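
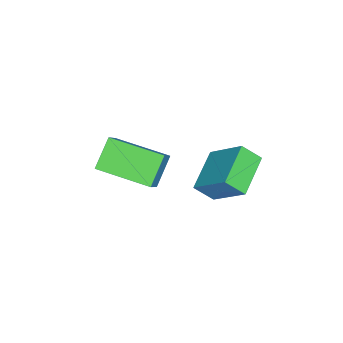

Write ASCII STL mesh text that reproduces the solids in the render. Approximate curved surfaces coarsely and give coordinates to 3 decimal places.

solid 
facet normal -0.953 0.000 0.302
outer loop
vertex 0.945 1.788 -0.946
vertex 1.327 3.014 0.258
vertex 0.758 2.426 -1.537
endloop
endfacet
facet normal -0.217 -0.697 -0.684
outer loop
vertex 2.273 2.426 -2.018
vertex 0.945 1.788 -0.946
vertex 0.758 2.426 -1.537
endloop
endfacet
facet normal -0.953 -0.000 0.302
outer loop
vertex 0.758 2.426 -1.537
vertex 1.327 3.014 0.258
vertex 1.139 3.652 -0.334
endloop
endfacet
facet normal -0.211 0.717 -0.664
outer loop
vertex 1.139 3.652 -0.334
vertex 2.273 2.426 -2.018
vertex 0.758 2.426 -1.537
endloop
endfacet
facet normal 0.211 -0.718 0.664
outer loop
vertex 0.945 1.788 -0.946
vertex 2.842 3.014 -0.223
vertex 1.327 3.014 0.258
endloop
endfacet
facet normal -0.216 -0.698 -0.683
outer loop
vertex 2.461 1.788 -1.426
vertex 0.945 1.788 -0.946
vertex 2.273 2.426 -2.018
endloop
endfacet
facet normal 0.210 -0.717 0.664
outer loop
vertex 2.461 1.788 -1.426
vertex 2.842 3.014 -0.223
vertex 0.945 1.788 -0.946
endloop
endfacet
facet normal 0.217 0.698 0.683
outer loop
vertex 1.327 3.014 0.258
vertex 2.842 3.014 -0.223
vertex 1.139 3.652 -0.334
endloop
endfacet
facet normal -0.210 0.718 -0.664
outer loop
vertex 2.655 3.652 -0.814
vertex 2.273 2.426 -2.018
vertex 1.139 3.652 -0.334
endloop
endfacet
facet normal 0.216 0.697 0.684
outer loop
vertex 1.139 3.652 -0.334
vertex 2.842 3.014 -0.223
vertex 2.655 3.652 -0.814
endloop
endfacet
facet normal 0.953 0.000 -0.303
outer loop
vertex 2.655 3.652 -0.814
vertex 2.461 1.788 -1.426
vertex 2.273 2.426 -2.018
endloop
endfacet
facet normal 0.953 -0.000 -0.302
outer loop
vertex 2.842 3.014 -0.223
vertex 2.461 1.788 -1.426
vertex 2.655 3.652 -0.814
endloop
endfacet
facet normal -0.677 -0.101 -0.729
outer loop
vertex 0.644 -1.781 -1.845
vertex 0.621 0.222 -2.101
vertex 1.601 -1.882 -2.72
endloop
endfacet
facet normal 0.012 -0.992 0.127
outer loop
vertex 2.399 -1.762 -1.859
vertex 0.644 -1.781 -1.845
vertex 1.601 -1.882 -2.72
endloop
endfacet
facet normal -0.677 -0.101 -0.729
outer loop
vertex 1.601 -1.882 -2.72
vertex 0.621 0.222 -2.101
vertex 1.577 0.122 -2.975
endloop
endfacet
facet normal 0.737 -0.077 -0.672
outer loop
vertex 1.577 0.122 -2.975
vertex 2.399 -1.762 -1.859
vertex 1.601 -1.882 -2.72
endloop
endfacet
facet normal -0.737 0.077 0.672
outer loop
vertex 0.644 -1.781 -1.845
vertex 1.419 0.342 -1.24
vertex 0.621 0.222 -2.101
endloop
endfacet
facet normal 0.012 -0.992 0.126
outer loop
vertex 1.443 -1.662 -0.985
vertex 0.644 -1.781 -1.845
vertex 2.399 -1.762 -1.859
endloop
endfacet
facet normal -0.736 0.077 0.673
outer loop
vertex 1.443 -1.662 -0.985
vertex 1.419 0.342 -1.24
vertex 0.644 -1.781 -1.845
endloop
endfacet
facet normal -0.012 0.992 -0.127
outer loop
vertex 0.621 0.222 -2.101
vertex 1.419 0.342 -1.24
vertex 1.577 0.122 -2.975
endloop
endfacet
facet normal 0.736 -0.078 -0.673
outer loop
vertex 2.376 0.241 -2.115
vertex 2.399 -1.762 -1.859
vertex 1.577 0.122 -2.975
endloop
endfacet
facet normal -0.011 0.992 -0.127
outer loop
vertex 1.577 0.122 -2.975
vertex 1.419 0.342 -1.24
vertex 2.376 0.241 -2.115
endloop
endfacet
facet normal 0.677 0.101 0.729
outer loop
vertex 2.376 0.241 -2.115
vertex 1.443 -1.662 -0.985
vertex 2.399 -1.762 -1.859
endloop
endfacet
facet normal 0.677 0.101 0.729
outer loop
vertex 1.419 0.342 -1.24
vertex 1.443 -1.662 -0.985
vertex 2.376 0.241 -2.115
endloop
endfacet

endsolid


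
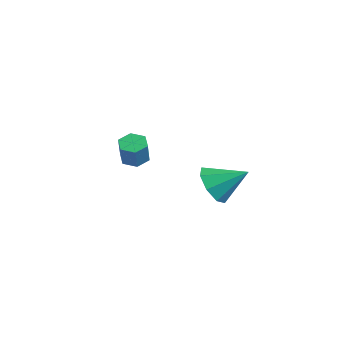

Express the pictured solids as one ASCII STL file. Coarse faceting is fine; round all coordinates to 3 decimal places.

solid 
facet normal -0.556 -0.650 -0.518
outer loop
vertex 4.062 1.014 0.354
vertex 3.422 1.737 0.133
vertex 4.241 1.373 -0.289
endloop
endfacet
facet normal 0.968 -0.196 0.160
outer loop
vertex 4.062 1.014 0.354
vertex 4.241 1.373 -0.289
vertex 4.318 2.783 0.967
endloop
endfacet
facet normal -0.556 -0.650 -0.519
outer loop
vertex 4.241 1.373 -0.289
vertex 3.422 1.737 0.133
vertex 3.941 1.946 -0.685
endloop
endfacet
facet normal 0.910 0.247 -0.333
outer loop
vertex 4.241 1.373 -0.289
vertex 3.941 1.946 -0.685
vertex 4.318 2.783 0.967
endloop
endfacet
facet normal -0.556 -0.649 -0.519
outer loop
vertex 3.941 1.946 -0.685
vertex 3.422 1.737 0.133
vertex 3.337 2.396 -0.601
endloop
endfacet
facet normal 0.480 0.734 -0.481
outer loop
vertex 3.941 1.946 -0.685
vertex 3.337 2.396 -0.601
vertex 4.318 2.783 0.967
endloop
endfacet
facet normal -0.556 -0.650 -0.519
outer loop
vertex 3.337 2.396 -0.601
vertex 3.422 1.737 0.133
vertex 2.783 2.46 -0.088
endloop
endfacet
facet normal -0.070 0.978 -0.198
outer loop
vertex 3.337 2.396 -0.601
vertex 2.783 2.46 -0.088
vertex 4.318 2.783 0.967
endloop
endfacet
facet normal -0.556 -0.650 -0.518
outer loop
vertex 2.783 2.46 -0.088
vertex 3.422 1.737 0.133
vertex 2.604 2.101 0.554
endloop
endfacet
facet normal -0.418 0.838 0.352
outer loop
vertex 2.783 2.46 -0.088
vertex 2.604 2.101 0.554
vertex 4.318 2.783 0.967
endloop
endfacet
facet normal -0.556 -0.650 -0.519
outer loop
vertex 2.604 2.101 0.554
vertex 3.422 1.737 0.133
vertex 2.904 1.528 0.95
endloop
endfacet
facet normal -0.361 0.395 0.845
outer loop
vertex 2.604 2.101 0.554
vertex 2.904 1.528 0.95
vertex 4.318 2.783 0.967
endloop
endfacet
facet normal -0.556 -0.650 -0.519
outer loop
vertex 2.904 1.528 0.95
vertex 3.422 1.737 0.133
vertex 3.508 1.078 0.867
endloop
endfacet
facet normal 0.069 -0.091 0.993
outer loop
vertex 2.904 1.528 0.95
vertex 3.508 1.078 0.867
vertex 4.318 2.783 0.967
endloop
endfacet
facet normal -0.555 -0.650 -0.519
outer loop
vertex 3.508 1.078 0.867
vertex 3.422 1.737 0.133
vertex 4.062 1.014 0.354
endloop
endfacet
facet normal 0.619 -0.336 0.710
outer loop
vertex 3.508 1.078 0.867
vertex 4.062 1.014 0.354
vertex 4.318 2.783 0.967
endloop
endfacet
facet normal -0.365 0.282 -0.887
outer loop
vertex -1.308 1.114 -0.631
vertex -1.852 1.322 -0.341
vertex -1.35 1.727 -0.419
endloop
endfacet
facet normal 0.929 0.176 -0.325
outer loop
vertex -1.308 1.114 -0.631
vertex -1.35 1.727 -0.419
vertex -0.864 0.77 0.452
endloop
endfacet
facet normal 0.929 0.176 -0.325
outer loop
vertex -0.864 0.77 0.452
vertex -1.35 1.727 -0.419
vertex -0.906 1.383 0.664
endloop
endfacet
facet normal 0.364 -0.282 0.888
outer loop
vertex -0.864 0.77 0.452
vertex -0.906 1.383 0.664
vertex -1.408 0.978 0.741
endloop
endfacet
facet normal -0.365 0.282 -0.887
outer loop
vertex -1.35 1.727 -0.419
vertex -1.852 1.322 -0.341
vertex -1.894 1.935 -0.129
endloop
endfacet
facet normal 0.409 0.904 0.119
outer loop
vertex -1.35 1.727 -0.419
vertex -1.894 1.935 -0.129
vertex -0.906 1.383 0.664
endloop
endfacet
facet normal 0.410 0.904 0.119
outer loop
vertex -0.906 1.383 0.664
vertex -1.894 1.935 -0.129
vertex -1.449 1.591 0.953
endloop
endfacet
facet normal 0.364 -0.283 0.887
outer loop
vertex -0.906 1.383 0.664
vertex -1.449 1.591 0.953
vertex -1.408 0.978 0.741
endloop
endfacet
facet normal -0.364 0.282 -0.888
outer loop
vertex -1.894 1.935 -0.129
vertex -1.852 1.322 -0.341
vertex -2.396 1.53 -0.052
endloop
endfacet
facet normal -0.520 0.729 0.446
outer loop
vertex -1.894 1.935 -0.129
vertex -2.396 1.53 -0.052
vertex -1.449 1.591 0.953
endloop
endfacet
facet normal -0.519 0.730 0.445
outer loop
vertex -1.449 1.591 0.953
vertex -2.396 1.53 -0.052
vertex -1.952 1.186 1.031
endloop
endfacet
facet normal 0.365 -0.282 0.887
outer loop
vertex -1.449 1.591 0.953
vertex -1.952 1.186 1.031
vertex -1.408 0.978 0.741
endloop
endfacet
facet normal -0.364 0.282 -0.888
outer loop
vertex -2.396 1.53 -0.052
vertex -1.852 1.322 -0.341
vertex -2.354 0.917 -0.264
endloop
endfacet
facet normal -0.929 -0.176 0.325
outer loop
vertex -2.396 1.53 -0.052
vertex -2.354 0.917 -0.264
vertex -1.952 1.186 1.031
endloop
endfacet
facet normal -0.929 -0.176 0.325
outer loop
vertex -1.952 1.186 1.031
vertex -2.354 0.917 -0.264
vertex -1.91 0.573 0.819
endloop
endfacet
facet normal 0.365 -0.282 0.887
outer loop
vertex -1.952 1.186 1.031
vertex -1.91 0.573 0.819
vertex -1.408 0.978 0.741
endloop
endfacet
facet normal -0.364 0.283 -0.887
outer loop
vertex -2.354 0.917 -0.264
vertex -1.852 1.322 -0.341
vertex -1.811 0.709 -0.553
endloop
endfacet
facet normal -0.410 -0.904 -0.119
outer loop
vertex -2.354 0.917 -0.264
vertex -1.811 0.709 -0.553
vertex -1.91 0.573 0.819
endloop
endfacet
facet normal -0.409 -0.905 -0.119
outer loop
vertex -1.91 0.573 0.819
vertex -1.811 0.709 -0.553
vertex -1.366 0.365 0.529
endloop
endfacet
facet normal 0.365 -0.282 0.887
outer loop
vertex -1.91 0.573 0.819
vertex -1.366 0.365 0.529
vertex -1.408 0.978 0.741
endloop
endfacet
facet normal -0.365 0.282 -0.887
outer loop
vertex -1.811 0.709 -0.553
vertex -1.852 1.322 -0.341
vertex -1.308 1.114 -0.631
endloop
endfacet
facet normal 0.519 -0.730 -0.445
outer loop
vertex -1.811 0.709 -0.553
vertex -1.308 1.114 -0.631
vertex -1.366 0.365 0.529
endloop
endfacet
facet normal 0.520 -0.729 -0.445
outer loop
vertex -1.366 0.365 0.529
vertex -1.308 1.114 -0.631
vertex -0.864 0.77 0.452
endloop
endfacet
facet normal 0.364 -0.282 0.888
outer loop
vertex -1.366 0.365 0.529
vertex -0.864 0.77 0.452
vertex -1.408 0.978 0.741
endloop
endfacet

endsolid


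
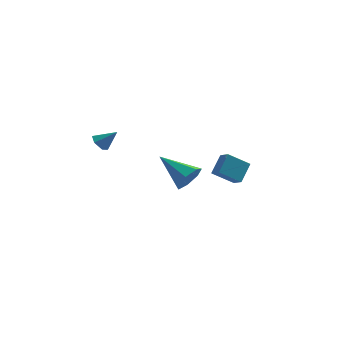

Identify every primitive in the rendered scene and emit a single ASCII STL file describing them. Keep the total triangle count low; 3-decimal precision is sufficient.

solid 
facet normal 0.663 -0.606 -0.439
outer loop
vertex 0.859 -4.195 1.915
vertex 0.186 -4.596 1.452
vertex 0.687 -3.876 1.214
endloop
endfacet
facet normal 0.431 0.857 0.284
outer loop
vertex 0.859 -4.195 1.915
vertex 0.687 -3.876 1.214
vertex -1.226 -3.304 2.388
endloop
endfacet
facet normal 0.663 -0.606 -0.438
outer loop
vertex 0.687 -3.876 1.214
vertex 0.186 -4.596 1.452
vertex 0.138 -4.099 0.692
endloop
endfacet
facet normal 0.020 0.911 -0.411
outer loop
vertex 0.687 -3.876 1.214
vertex 0.138 -4.099 0.692
vertex -1.226 -3.304 2.388
endloop
endfacet
facet normal 0.662 -0.607 -0.439
outer loop
vertex 0.138 -4.099 0.692
vertex 0.186 -4.596 1.452
vertex -0.376 -4.696 0.743
endloop
endfacet
facet normal -0.584 0.445 -0.679
outer loop
vertex 0.138 -4.099 0.692
vertex -0.376 -4.696 0.743
vertex -1.226 -3.304 2.388
endloop
endfacet
facet normal 0.663 -0.606 -0.440
outer loop
vertex -0.376 -4.696 0.743
vertex 0.186 -4.596 1.452
vertex -0.466 -5.219 1.328
endloop
endfacet
facet normal -0.929 -0.194 -0.316
outer loop
vertex -0.376 -4.696 0.743
vertex -0.466 -5.219 1.328
vertex -1.226 -3.304 2.388
endloop
endfacet
facet normal 0.663 -0.607 -0.438
outer loop
vertex -0.466 -5.219 1.328
vertex 0.186 -4.596 1.452
vertex -0.066 -5.272 2.007
endloop
endfacet
facet normal -0.752 -0.521 0.403
outer loop
vertex -0.466 -5.219 1.328
vertex -0.066 -5.272 2.007
vertex -1.226 -3.304 2.388
endloop
endfacet
facet normal 0.662 -0.607 -0.439
outer loop
vertex -0.066 -5.272 2.007
vertex 0.186 -4.596 1.452
vertex 0.524 -4.817 2.268
endloop
endfacet
facet normal -0.189 -0.293 0.937
outer loop
vertex -0.066 -5.272 2.007
vertex 0.524 -4.817 2.268
vertex -1.226 -3.304 2.388
endloop
endfacet
facet normal 0.663 -0.606 -0.439
outer loop
vertex 0.524 -4.817 2.268
vertex 0.186 -4.596 1.452
vertex 0.859 -4.195 1.915
endloop
endfacet
facet normal 0.338 0.320 0.885
outer loop
vertex 0.524 -4.817 2.268
vertex 0.859 -4.195 1.915
vertex -1.226 -3.304 2.388
endloop
endfacet
facet normal -0.827 0.005 0.562
outer loop
vertex 2.419 1.742 -2.141
vertex 3.017 2.644 -1.269
vertex 2.086 2.442 -2.637
endloop
endfacet
facet normal -0.430 -0.649 -0.628
outer loop
vertex 3.343 2.436 -3.491
vertex 2.419 1.742 -2.141
vertex 2.086 2.442 -2.637
endloop
endfacet
facet normal -0.827 0.004 0.562
outer loop
vertex 2.086 2.442 -2.637
vertex 3.017 2.644 -1.269
vertex 2.684 3.344 -1.764
endloop
endfacet
facet normal -0.362 0.761 -0.538
outer loop
vertex 2.684 3.344 -1.764
vertex 3.343 2.436 -3.491
vertex 2.086 2.442 -2.637
endloop
endfacet
facet normal 0.362 -0.761 0.539
outer loop
vertex 2.419 1.742 -2.141
vertex 4.274 2.638 -2.123
vertex 3.017 2.644 -1.269
endloop
endfacet
facet normal -0.430 -0.649 -0.628
outer loop
vertex 3.676 1.736 -2.996
vertex 2.419 1.742 -2.141
vertex 3.343 2.436 -3.491
endloop
endfacet
facet normal 0.362 -0.761 0.538
outer loop
vertex 3.676 1.736 -2.996
vertex 4.274 2.638 -2.123
vertex 2.419 1.742 -2.141
endloop
endfacet
facet normal 0.430 0.649 0.628
outer loop
vertex 3.017 2.644 -1.269
vertex 4.274 2.638 -2.123
vertex 2.684 3.344 -1.764
endloop
endfacet
facet normal -0.363 0.761 -0.538
outer loop
vertex 3.941 3.338 -2.619
vertex 3.343 2.436 -3.491
vertex 2.684 3.344 -1.764
endloop
endfacet
facet normal 0.430 0.649 0.628
outer loop
vertex 2.684 3.344 -1.764
vertex 4.274 2.638 -2.123
vertex 3.941 3.338 -2.619
endloop
endfacet
facet normal 0.827 -0.004 -0.562
outer loop
vertex 3.941 3.338 -2.619
vertex 3.676 1.736 -2.996
vertex 3.343 2.436 -3.491
endloop
endfacet
facet normal 0.827 -0.005 -0.562
outer loop
vertex 4.274 2.638 -2.123
vertex 3.676 1.736 -2.996
vertex 3.941 3.338 -2.619
endloop
endfacet
facet normal -0.739 0.061 -0.671
outer loop
vertex -3.836 -2.311 2.45
vertex -4.227 -2.163 2.894
vertex -3.922 -1.725 2.598
endloop
endfacet
facet normal 0.900 0.226 -0.374
outer loop
vertex -3.836 -2.311 2.45
vertex -3.922 -1.725 2.598
vertex -3.333 -2.237 3.706
endloop
endfacet
facet normal -0.739 0.061 -0.671
outer loop
vertex -3.922 -1.725 2.598
vertex -4.227 -2.163 2.894
vertex -4.313 -1.577 3.042
endloop
endfacet
facet normal 0.486 0.863 0.140
outer loop
vertex -3.922 -1.725 2.598
vertex -4.313 -1.577 3.042
vertex -3.333 -2.237 3.706
endloop
endfacet
facet normal -0.740 0.061 -0.670
outer loop
vertex -4.313 -1.577 3.042
vertex -4.227 -2.163 2.894
vertex -4.618 -2.015 3.339
endloop
endfacet
facet normal -0.118 0.612 0.782
outer loop
vertex -4.313 -1.577 3.042
vertex -4.618 -2.015 3.339
vertex -3.333 -2.237 3.706
endloop
endfacet
facet normal -0.739 0.062 -0.670
outer loop
vertex -4.618 -2.015 3.339
vertex -4.227 -2.163 2.894
vertex -4.532 -2.6 3.19
endloop
endfacet
facet normal -0.308 -0.277 0.910
outer loop
vertex -4.618 -2.015 3.339
vertex -4.532 -2.6 3.19
vertex -3.333 -2.237 3.706
endloop
endfacet
facet normal -0.739 0.061 -0.671
outer loop
vertex -4.532 -2.6 3.19
vertex -4.227 -2.163 2.894
vertex -4.141 -2.748 2.746
endloop
endfacet
facet normal 0.105 -0.912 0.397
outer loop
vertex -4.532 -2.6 3.19
vertex -4.141 -2.748 2.746
vertex -3.333 -2.237 3.706
endloop
endfacet
facet normal -0.739 0.061 -0.671
outer loop
vertex -4.141 -2.748 2.746
vertex -4.227 -2.163 2.894
vertex -3.836 -2.311 2.45
endloop
endfacet
facet normal 0.709 -0.661 -0.245
outer loop
vertex -4.141 -2.748 2.746
vertex -3.836 -2.311 2.45
vertex -3.333 -2.237 3.706
endloop
endfacet

endsolid


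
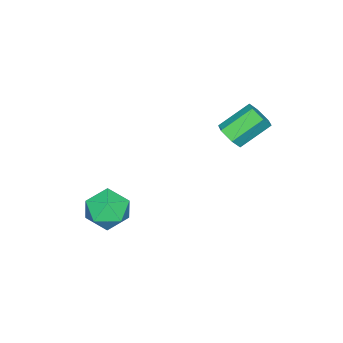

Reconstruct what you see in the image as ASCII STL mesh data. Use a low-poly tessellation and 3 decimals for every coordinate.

solid 
facet normal -0.798 0.602 -0.014
outer loop
vertex -0.417 -3.02 -3.484
vertex -1.06 -3.857 -2.831
vertex -0.408 -2.979 -2.244
endloop
endfacet
facet normal -0.194 0.981 -0.031
outer loop
vertex -0.417 -3.02 -3.484
vertex -0.408 -2.979 -2.244
vertex 0.641 -2.792 -2.878
endloop
endfacet
facet normal 0.179 0.777 -0.604
outer loop
vertex -0.417 -3.02 -3.484
vertex 0.641 -2.792 -2.878
vertex 0.639 -3.554 -3.858
endloop
endfacet
facet normal -0.196 0.272 -0.942
outer loop
vertex -0.417 -3.02 -3.484
vertex 0.639 -3.554 -3.858
vertex -0.413 -4.212 -3.829
endloop
endfacet
facet normal -0.800 0.164 -0.577
outer loop
vertex -0.417 -3.02 -3.484
vertex -0.413 -4.212 -3.829
vertex -1.06 -3.857 -2.831
endloop
endfacet
facet normal 0.187 0.814 0.550
outer loop
vertex 0.641 -2.792 -2.878
vertex -0.408 -2.979 -2.244
vertex 0.653 -3.488 -1.851
endloop
endfacet
facet normal -0.792 0.202 0.577
outer loop
vertex -0.408 -2.979 -2.244
vertex -1.06 -3.857 -2.831
vertex -0.399 -4.146 -1.822
endloop
endfacet
facet normal -0.794 -0.507 -0.334
outer loop
vertex -1.06 -3.857 -2.831
vertex -0.413 -4.212 -3.829
vertex -0.401 -4.908 -2.802
endloop
endfacet
facet normal 0.183 -0.333 -0.925
outer loop
vertex -0.413 -4.212 -3.829
vertex 0.639 -3.554 -3.858
vertex 0.648 -4.721 -3.436
endloop
endfacet
facet normal 0.789 0.484 -0.378
outer loop
vertex 0.639 -3.554 -3.858
vertex 0.641 -2.792 -2.878
vertex 1.3 -3.843 -2.849
endloop
endfacet
facet normal 0.196 -0.272 0.942
outer loop
vertex 0.657 -4.68 -2.196
vertex 0.653 -3.488 -1.851
vertex -0.399 -4.146 -1.822
endloop
endfacet
facet normal -0.179 -0.777 0.604
outer loop
vertex 0.657 -4.68 -2.196
vertex -0.399 -4.146 -1.822
vertex -0.401 -4.908 -2.802
endloop
endfacet
facet normal 0.194 -0.981 0.031
outer loop
vertex 0.657 -4.68 -2.196
vertex -0.401 -4.908 -2.802
vertex 0.648 -4.721 -3.436
endloop
endfacet
facet normal 0.798 -0.602 0.014
outer loop
vertex 0.657 -4.68 -2.196
vertex 0.648 -4.721 -3.436
vertex 1.3 -3.843 -2.849
endloop
endfacet
facet normal 0.800 -0.164 0.577
outer loop
vertex 0.657 -4.68 -2.196
vertex 1.3 -3.843 -2.849
vertex 0.653 -3.488 -1.851
endloop
endfacet
facet normal -0.183 0.333 0.925
outer loop
vertex -0.399 -4.146 -1.822
vertex 0.653 -3.488 -1.851
vertex -0.408 -2.979 -2.244
endloop
endfacet
facet normal -0.789 -0.484 0.378
outer loop
vertex -0.401 -4.908 -2.802
vertex -0.399 -4.146 -1.822
vertex -1.06 -3.857 -2.831
endloop
endfacet
facet normal -0.187 -0.814 -0.550
outer loop
vertex 0.648 -4.721 -3.436
vertex -0.401 -4.908 -2.802
vertex -0.413 -4.212 -3.829
endloop
endfacet
facet normal 0.792 -0.202 -0.577
outer loop
vertex 1.3 -3.843 -2.849
vertex 0.648 -4.721 -3.436
vertex 0.639 -3.554 -3.858
endloop
endfacet
facet normal 0.794 0.507 0.334
outer loop
vertex 0.653 -3.488 -1.851
vertex 1.3 -3.843 -2.849
vertex 0.641 -2.792 -2.878
endloop
endfacet
facet normal 0.610 -0.516 -0.601
outer loop
vertex -2.529 0.573 2.642
vertex -2.969 0.768 2.028
vertex -2.374 1.224 2.241
endloop
endfacet
facet normal 0.767 0.194 0.612
outer loop
vertex -2.529 0.573 2.642
vertex -2.374 1.224 2.241
vertex -3.671 1.537 3.766
endloop
endfacet
facet normal 0.767 0.193 0.612
outer loop
vertex -3.671 1.537 3.766
vertex -2.374 1.224 2.241
vertex -3.515 2.188 3.366
endloop
endfacet
facet normal -0.610 0.516 0.601
outer loop
vertex -3.671 1.537 3.766
vertex -3.515 2.188 3.366
vertex -4.111 1.732 3.152
endloop
endfacet
facet normal 0.610 -0.515 -0.602
outer loop
vertex -2.374 1.224 2.241
vertex -2.969 0.768 2.028
vertex -2.814 1.419 1.628
endloop
endfacet
facet normal 0.556 0.820 -0.138
outer loop
vertex -2.374 1.224 2.241
vertex -2.814 1.419 1.628
vertex -3.515 2.188 3.366
endloop
endfacet
facet normal 0.556 0.819 -0.138
outer loop
vertex -3.515 2.188 3.366
vertex -2.814 1.419 1.628
vertex -3.955 2.383 2.752
endloop
endfacet
facet normal -0.610 0.516 0.601
outer loop
vertex -3.515 2.188 3.366
vertex -3.955 2.383 2.752
vertex -4.111 1.732 3.152
endloop
endfacet
facet normal 0.611 -0.515 -0.601
outer loop
vertex -2.814 1.419 1.628
vertex -2.969 0.768 2.028
vertex -3.409 0.963 1.414
endloop
endfacet
facet normal -0.210 0.626 -0.751
outer loop
vertex -2.814 1.419 1.628
vertex -3.409 0.963 1.414
vertex -3.955 2.383 2.752
endloop
endfacet
facet normal -0.210 0.627 -0.751
outer loop
vertex -3.955 2.383 2.752
vertex -3.409 0.963 1.414
vertex -4.551 1.927 2.538
endloop
endfacet
facet normal -0.610 0.516 0.601
outer loop
vertex -3.955 2.383 2.752
vertex -4.551 1.927 2.538
vertex -4.111 1.732 3.152
endloop
endfacet
facet normal 0.610 -0.516 -0.601
outer loop
vertex -3.409 0.963 1.414
vertex -2.969 0.768 2.028
vertex -3.565 0.312 1.814
endloop
endfacet
facet normal -0.766 -0.193 -0.613
outer loop
vertex -3.409 0.963 1.414
vertex -3.565 0.312 1.814
vertex -4.551 1.927 2.538
endloop
endfacet
facet normal -0.767 -0.194 -0.612
outer loop
vertex -4.551 1.927 2.538
vertex -3.565 0.312 1.814
vertex -4.706 1.276 2.939
endloop
endfacet
facet normal -0.610 0.516 0.601
outer loop
vertex -4.551 1.927 2.538
vertex -4.706 1.276 2.939
vertex -4.111 1.732 3.152
endloop
endfacet
facet normal 0.610 -0.516 -0.601
outer loop
vertex -3.565 0.312 1.814
vertex -2.969 0.768 2.028
vertex -3.125 0.117 2.428
endloop
endfacet
facet normal -0.556 -0.820 0.138
outer loop
vertex -3.565 0.312 1.814
vertex -3.125 0.117 2.428
vertex -4.706 1.276 2.939
endloop
endfacet
facet normal -0.556 -0.820 0.138
outer loop
vertex -4.706 1.276 2.939
vertex -3.125 0.117 2.428
vertex -4.266 1.081 3.552
endloop
endfacet
facet normal -0.610 0.515 0.602
outer loop
vertex -4.706 1.276 2.939
vertex -4.266 1.081 3.552
vertex -4.111 1.732 3.152
endloop
endfacet
facet normal 0.610 -0.516 -0.601
outer loop
vertex -3.125 0.117 2.428
vertex -2.969 0.768 2.028
vertex -2.529 0.573 2.642
endloop
endfacet
facet normal 0.210 -0.627 0.751
outer loop
vertex -3.125 0.117 2.428
vertex -2.529 0.573 2.642
vertex -4.266 1.081 3.552
endloop
endfacet
facet normal 0.210 -0.626 0.751
outer loop
vertex -4.266 1.081 3.552
vertex -2.529 0.573 2.642
vertex -3.671 1.537 3.766
endloop
endfacet
facet normal -0.611 0.515 0.601
outer loop
vertex -4.266 1.081 3.552
vertex -3.671 1.537 3.766
vertex -4.111 1.732 3.152
endloop
endfacet

endsolid


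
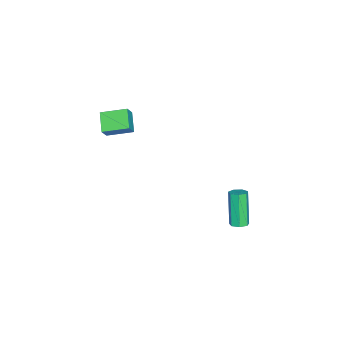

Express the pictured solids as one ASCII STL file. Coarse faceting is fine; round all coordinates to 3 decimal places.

solid 
facet normal 0.413 0.163 -0.896
outer loop
vertex -2.576 2.555 -4.652
vertex -3.007 2.866 -4.794
vertex -2.538 3.02 -4.55
endloop
endfacet
facet normal 0.908 -0.159 0.388
outer loop
vertex -2.576 2.555 -4.652
vertex -2.538 3.02 -4.55
vertex -3.462 2.203 -2.725
endloop
endfacet
facet normal 0.908 -0.159 0.388
outer loop
vertex -3.462 2.203 -2.725
vertex -2.538 3.02 -4.55
vertex -3.424 2.668 -2.623
endloop
endfacet
facet normal -0.411 -0.163 0.897
outer loop
vertex -3.462 2.203 -2.725
vertex -3.424 2.668 -2.623
vertex -3.893 2.514 -2.866
endloop
endfacet
facet normal 0.412 0.165 -0.896
outer loop
vertex -2.538 3.02 -4.55
vertex -3.007 2.866 -4.794
vertex -2.854 3.368 -4.631
endloop
endfacet
facet normal 0.626 0.664 0.409
outer loop
vertex -2.538 3.02 -4.55
vertex -2.854 3.368 -4.631
vertex -3.424 2.668 -2.623
endloop
endfacet
facet normal 0.627 0.663 0.409
outer loop
vertex -3.424 2.668 -2.623
vertex -2.854 3.368 -4.631
vertex -3.74 3.017 -2.704
endloop
endfacet
facet normal -0.411 -0.164 0.897
outer loop
vertex -3.424 2.668 -2.623
vertex -3.74 3.017 -2.704
vertex -3.893 2.514 -2.866
endloop
endfacet
facet normal 0.413 0.165 -0.896
outer loop
vertex -2.854 3.368 -4.631
vertex -3.007 2.866 -4.794
vertex -3.285 3.339 -4.835
endloop
endfacet
facet normal -0.124 0.985 0.122
outer loop
vertex -2.854 3.368 -4.631
vertex -3.285 3.339 -4.835
vertex -3.74 3.017 -2.704
endloop
endfacet
facet normal -0.126 0.984 0.122
outer loop
vertex -3.74 3.017 -2.704
vertex -3.285 3.339 -4.835
vertex -4.17 2.987 -2.908
endloop
endfacet
facet normal -0.414 -0.163 0.896
outer loop
vertex -3.74 3.017 -2.704
vertex -4.17 2.987 -2.908
vertex -3.893 2.514 -2.866
endloop
endfacet
facet normal 0.411 0.164 -0.897
outer loop
vertex -3.285 3.339 -4.835
vertex -3.007 2.866 -4.794
vertex -3.506 2.953 -5.007
endloop
endfacet
facet normal -0.785 0.564 -0.257
outer loop
vertex -3.285 3.339 -4.835
vertex -3.506 2.953 -5.007
vertex -4.17 2.987 -2.908
endloop
endfacet
facet normal -0.784 0.565 -0.257
outer loop
vertex -4.17 2.987 -2.908
vertex -3.506 2.953 -5.007
vertex -4.392 2.601 -3.08
endloop
endfacet
facet normal -0.413 -0.162 0.896
outer loop
vertex -4.17 2.987 -2.908
vertex -4.392 2.601 -3.08
vertex -3.893 2.514 -2.866
endloop
endfacet
facet normal 0.411 0.164 -0.897
outer loop
vertex -3.506 2.953 -5.007
vertex -3.007 2.866 -4.794
vertex -3.352 2.502 -5.019
endloop
endfacet
facet normal -0.852 -0.279 -0.443
outer loop
vertex -3.506 2.953 -5.007
vertex -3.352 2.502 -5.019
vertex -4.392 2.601 -3.08
endloop
endfacet
facet normal -0.852 -0.279 -0.443
outer loop
vertex -4.392 2.601 -3.08
vertex -3.352 2.502 -5.019
vertex -4.238 2.15 -3.092
endloop
endfacet
facet normal -0.413 -0.165 0.896
outer loop
vertex -4.392 2.601 -3.08
vertex -4.238 2.15 -3.092
vertex -3.893 2.514 -2.866
endloop
endfacet
facet normal 0.412 0.163 -0.896
outer loop
vertex -3.352 2.502 -5.019
vertex -3.007 2.866 -4.794
vertex -2.938 2.324 -4.861
endloop
endfacet
facet normal -0.280 -0.913 -0.296
outer loop
vertex -3.352 2.502 -5.019
vertex -2.938 2.324 -4.861
vertex -4.238 2.15 -3.092
endloop
endfacet
facet normal -0.278 -0.914 -0.295
outer loop
vertex -4.238 2.15 -3.092
vertex -2.938 2.324 -4.861
vertex -3.824 1.973 -2.934
endloop
endfacet
facet normal -0.413 -0.165 0.896
outer loop
vertex -4.238 2.15 -3.092
vertex -3.824 1.973 -2.934
vertex -3.893 2.514 -2.866
endloop
endfacet
facet normal 0.413 0.163 -0.896
outer loop
vertex -2.938 2.324 -4.861
vertex -3.007 2.866 -4.794
vertex -2.576 2.555 -4.652
endloop
endfacet
facet normal 0.505 -0.860 0.076
outer loop
vertex -2.938 2.324 -4.861
vertex -2.576 2.555 -4.652
vertex -3.824 1.973 -2.934
endloop
endfacet
facet normal 0.504 -0.861 0.074
outer loop
vertex -3.824 1.973 -2.934
vertex -2.576 2.555 -4.652
vertex -3.462 2.203 -2.725
endloop
endfacet
facet normal -0.412 -0.165 0.896
outer loop
vertex -3.824 1.973 -2.934
vertex -3.462 2.203 -2.725
vertex -3.893 2.514 -2.866
endloop
endfacet
facet normal -0.579 0.066 -0.813
outer loop
vertex -2.69 -4.619 2.812
vertex -3.067 -3.207 3.195
vertex -1.697 -4.171 2.141
endloop
endfacet
facet normal 0.250 -0.934 -0.254
outer loop
vertex -1.153 -4.233 2.905
vertex -2.69 -4.619 2.812
vertex -1.697 -4.171 2.141
endloop
endfacet
facet normal -0.579 0.066 -0.813
outer loop
vertex -1.697 -4.171 2.141
vertex -3.067 -3.207 3.195
vertex -2.074 -2.76 2.524
endloop
endfacet
facet normal 0.776 0.350 -0.524
outer loop
vertex -2.074 -2.76 2.524
vertex -1.153 -4.233 2.905
vertex -1.697 -4.171 2.141
endloop
endfacet
facet normal -0.776 -0.350 0.524
outer loop
vertex -2.69 -4.619 2.812
vertex -2.523 -3.269 3.959
vertex -3.067 -3.207 3.195
endloop
endfacet
facet normal 0.250 -0.935 -0.253
outer loop
vertex -2.146 -4.68 3.576
vertex -2.69 -4.619 2.812
vertex -1.153 -4.233 2.905
endloop
endfacet
facet normal -0.776 -0.350 0.525
outer loop
vertex -2.146 -4.68 3.576
vertex -2.523 -3.269 3.959
vertex -2.69 -4.619 2.812
endloop
endfacet
facet normal -0.249 0.935 0.253
outer loop
vertex -3.067 -3.207 3.195
vertex -2.523 -3.269 3.959
vertex -2.074 -2.76 2.524
endloop
endfacet
facet normal 0.776 0.350 -0.525
outer loop
vertex -1.53 -2.821 3.288
vertex -1.153 -4.233 2.905
vertex -2.074 -2.76 2.524
endloop
endfacet
facet normal -0.251 0.934 0.253
outer loop
vertex -2.074 -2.76 2.524
vertex -2.523 -3.269 3.959
vertex -1.53 -2.821 3.288
endloop
endfacet
facet normal 0.579 -0.066 0.813
outer loop
vertex -1.53 -2.821 3.288
vertex -2.146 -4.68 3.576
vertex -1.153 -4.233 2.905
endloop
endfacet
facet normal 0.579 -0.066 0.813
outer loop
vertex -2.523 -3.269 3.959
vertex -2.146 -4.68 3.576
vertex -1.53 -2.821 3.288
endloop
endfacet

endsolid


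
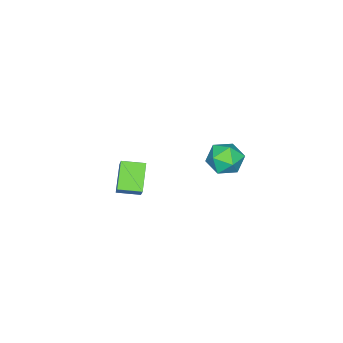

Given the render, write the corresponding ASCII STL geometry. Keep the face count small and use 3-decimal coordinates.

solid 
facet normal 0.009 0.778 0.629
outer loop
vertex 2.705 4.733 3.852
vertex 3.114 4.194 4.513
vertex 3.649 4.681 3.903
endloop
endfacet
facet normal 0.058 0.997 -0.048
outer loop
vertex 2.705 4.733 3.852
vertex 3.649 4.681 3.903
vertex 3.219 4.665 3.06
endloop
endfacet
facet normal -0.516 0.757 -0.400
outer loop
vertex 2.705 4.733 3.852
vertex 3.219 4.665 3.06
vertex 2.419 4.167 3.149
endloop
endfacet
facet normal -0.919 0.390 0.060
outer loop
vertex 2.705 4.733 3.852
vertex 2.419 4.167 3.149
vertex 2.354 3.876 4.048
endloop
endfacet
facet normal -0.594 0.403 0.696
outer loop
vertex 2.705 4.733 3.852
vertex 2.354 3.876 4.048
vertex 3.114 4.194 4.513
endloop
endfacet
facet normal 0.635 0.695 -0.337
outer loop
vertex 3.219 4.665 3.06
vertex 3.649 4.681 3.903
vertex 3.946 4.084 3.232
endloop
endfacet
facet normal 0.556 0.340 0.759
outer loop
vertex 3.649 4.681 3.903
vertex 3.114 4.194 4.513
vertex 3.881 3.793 4.131
endloop
endfacet
facet normal -0.419 -0.267 0.868
outer loop
vertex 3.114 4.194 4.513
vertex 2.354 3.876 4.048
vertex 3.081 3.295 4.22
endloop
endfacet
facet normal -0.944 -0.288 -0.161
outer loop
vertex 2.354 3.876 4.048
vertex 2.419 4.167 3.149
vertex 2.651 3.279 3.377
endloop
endfacet
facet normal -0.291 0.306 -0.906
outer loop
vertex 2.419 4.167 3.149
vertex 3.219 4.665 3.06
vertex 3.186 3.766 2.767
endloop
endfacet
facet normal 0.919 -0.390 -0.060
outer loop
vertex 3.595 3.227 3.428
vertex 3.946 4.084 3.232
vertex 3.881 3.793 4.131
endloop
endfacet
facet normal 0.516 -0.757 0.400
outer loop
vertex 3.595 3.227 3.428
vertex 3.881 3.793 4.131
vertex 3.081 3.295 4.22
endloop
endfacet
facet normal -0.058 -0.997 0.048
outer loop
vertex 3.595 3.227 3.428
vertex 3.081 3.295 4.22
vertex 2.651 3.279 3.377
endloop
endfacet
facet normal -0.009 -0.778 -0.629
outer loop
vertex 3.595 3.227 3.428
vertex 2.651 3.279 3.377
vertex 3.186 3.766 2.767
endloop
endfacet
facet normal 0.594 -0.403 -0.696
outer loop
vertex 3.595 3.227 3.428
vertex 3.186 3.766 2.767
vertex 3.946 4.084 3.232
endloop
endfacet
facet normal 0.944 0.288 0.161
outer loop
vertex 3.881 3.793 4.131
vertex 3.946 4.084 3.232
vertex 3.649 4.681 3.903
endloop
endfacet
facet normal 0.291 -0.306 0.906
outer loop
vertex 3.081 3.295 4.22
vertex 3.881 3.793 4.131
vertex 3.114 4.194 4.513
endloop
endfacet
facet normal -0.635 -0.695 0.337
outer loop
vertex 2.651 3.279 3.377
vertex 3.081 3.295 4.22
vertex 2.354 3.876 4.048
endloop
endfacet
facet normal -0.556 -0.340 -0.759
outer loop
vertex 3.186 3.766 2.767
vertex 2.651 3.279 3.377
vertex 2.419 4.167 3.149
endloop
endfacet
facet normal 0.419 0.267 -0.868
outer loop
vertex 3.946 4.084 3.232
vertex 3.186 3.766 2.767
vertex 3.219 4.665 3.06
endloop
endfacet
facet normal -0.521 0.844 -0.125
outer loop
vertex 0.775 -1.956 -1.628
vertex 1.396 -1.427 -0.642
vertex 1.919 -1.4 -2.647
endloop
endfacet
facet normal -0.486 -0.413 -0.770
outer loop
vertex 2.544 -2.413 -2.498
vertex 0.775 -1.956 -1.628
vertex 1.919 -1.4 -2.647
endloop
endfacet
facet normal -0.521 0.844 -0.125
outer loop
vertex 1.919 -1.4 -2.647
vertex 1.396 -1.427 -0.642
vertex 2.54 -0.871 -1.661
endloop
endfacet
facet normal 0.702 0.341 -0.625
outer loop
vertex 2.54 -0.871 -1.661
vertex 2.544 -2.413 -2.498
vertex 1.919 -1.4 -2.647
endloop
endfacet
facet normal -0.702 -0.341 0.625
outer loop
vertex 0.775 -1.956 -1.628
vertex 2.021 -2.44 -0.493
vertex 1.396 -1.427 -0.642
endloop
endfacet
facet normal -0.486 -0.413 -0.770
outer loop
vertex 1.4 -2.969 -1.479
vertex 0.775 -1.956 -1.628
vertex 2.544 -2.413 -2.498
endloop
endfacet
facet normal -0.702 -0.341 0.625
outer loop
vertex 1.4 -2.969 -1.479
vertex 2.021 -2.44 -0.493
vertex 0.775 -1.956 -1.628
endloop
endfacet
facet normal 0.486 0.413 0.770
outer loop
vertex 1.396 -1.427 -0.642
vertex 2.021 -2.44 -0.493
vertex 2.54 -0.871 -1.661
endloop
endfacet
facet normal 0.702 0.341 -0.625
outer loop
vertex 3.165 -1.884 -1.512
vertex 2.544 -2.413 -2.498
vertex 2.54 -0.871 -1.661
endloop
endfacet
facet normal 0.486 0.413 0.770
outer loop
vertex 2.54 -0.871 -1.661
vertex 2.021 -2.44 -0.493
vertex 3.165 -1.884 -1.512
endloop
endfacet
facet normal 0.521 -0.844 0.125
outer loop
vertex 3.165 -1.884 -1.512
vertex 1.4 -2.969 -1.479
vertex 2.544 -2.413 -2.498
endloop
endfacet
facet normal 0.521 -0.844 0.125
outer loop
vertex 2.021 -2.44 -0.493
vertex 1.4 -2.969 -1.479
vertex 3.165 -1.884 -1.512
endloop
endfacet

endsolid


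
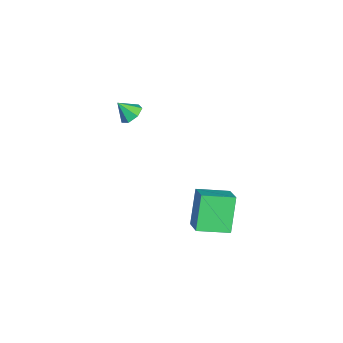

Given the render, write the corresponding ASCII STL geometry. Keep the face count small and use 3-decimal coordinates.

solid 
facet normal 0.174 0.627 -0.760
outer loop
vertex -1.451 -3.356 -1.584
vertex -2.081 -3.16 -1.567
vertex -1.564 -2.91 -1.242
endloop
endfacet
facet normal 0.746 -0.276 0.607
outer loop
vertex -1.451 -3.356 -1.584
vertex -1.564 -2.91 -1.242
vertex -2.259 -3.8 -0.793
endloop
endfacet
facet normal 0.174 0.627 -0.759
outer loop
vertex -1.564 -2.91 -1.242
vertex -2.081 -3.16 -1.567
vertex -2.066 -2.653 -1.145
endloop
endfacet
facet normal 0.298 0.234 0.925
outer loop
vertex -1.564 -2.91 -1.242
vertex -2.066 -2.653 -1.145
vertex -2.259 -3.8 -0.793
endloop
endfacet
facet normal 0.174 0.627 -0.759
outer loop
vertex -2.066 -2.653 -1.145
vertex -2.081 -3.16 -1.567
vertex -2.58 -2.778 -1.366
endloop
endfacet
facet normal -0.439 0.330 0.835
outer loop
vertex -2.066 -2.653 -1.145
vertex -2.58 -2.778 -1.366
vertex -2.259 -3.8 -0.793
endloop
endfacet
facet normal 0.174 0.627 -0.759
outer loop
vertex -2.58 -2.778 -1.366
vertex -2.081 -3.16 -1.567
vertex -2.718 -3.191 -1.739
endloop
endfacet
facet normal -0.913 -0.060 0.404
outer loop
vertex -2.58 -2.778 -1.366
vertex -2.718 -3.191 -1.739
vertex -2.259 -3.8 -0.793
endloop
endfacet
facet normal 0.175 0.626 -0.760
outer loop
vertex -2.718 -3.191 -1.739
vertex -2.081 -3.16 -1.567
vertex -2.376 -3.581 -1.982
endloop
endfacet
facet normal -0.764 -0.643 -0.043
outer loop
vertex -2.718 -3.191 -1.739
vertex -2.376 -3.581 -1.982
vertex -2.259 -3.8 -0.793
endloop
endfacet
facet normal 0.174 0.627 -0.760
outer loop
vertex -2.376 -3.581 -1.982
vertex -2.081 -3.16 -1.567
vertex -1.812 -3.654 -1.913
endloop
endfacet
facet normal -0.106 -0.980 -0.170
outer loop
vertex -2.376 -3.581 -1.982
vertex -1.812 -3.654 -1.913
vertex -2.259 -3.8 -0.793
endloop
endfacet
facet normal 0.175 0.627 -0.759
outer loop
vertex -1.812 -3.654 -1.913
vertex -2.081 -3.16 -1.567
vertex -1.451 -3.356 -1.584
endloop
endfacet
facet normal 0.565 -0.816 0.119
outer loop
vertex -1.812 -3.654 -1.913
vertex -1.451 -3.356 -1.584
vertex -2.259 -3.8 -0.793
endloop
endfacet
facet normal -0.849 -0.111 -0.517
outer loop
vertex 2.931 -0.701 -2.424
vertex 2.935 0.872 -2.768
vertex 3.941 -1.049 -4.008
endloop
endfacet
facet normal -0.002 -0.977 0.213
outer loop
vertex 4.985 -0.912 -3.372
vertex 2.931 -0.701 -2.424
vertex 3.941 -1.049 -4.008
endloop
endfacet
facet normal -0.849 -0.111 -0.517
outer loop
vertex 3.941 -1.049 -4.008
vertex 2.935 0.872 -2.768
vertex 3.944 0.524 -4.351
endloop
endfacet
facet normal 0.529 -0.182 -0.829
outer loop
vertex 3.944 0.524 -4.351
vertex 4.985 -0.912 -3.372
vertex 3.941 -1.049 -4.008
endloop
endfacet
facet normal -0.529 0.183 0.829
outer loop
vertex 2.931 -0.701 -2.424
vertex 3.979 1.009 -2.132
vertex 2.935 0.872 -2.768
endloop
endfacet
facet normal -0.002 -0.977 0.214
outer loop
vertex 3.976 -0.564 -1.789
vertex 2.931 -0.701 -2.424
vertex 4.985 -0.912 -3.372
endloop
endfacet
facet normal -0.528 0.182 0.830
outer loop
vertex 3.976 -0.564 -1.789
vertex 3.979 1.009 -2.132
vertex 2.931 -0.701 -2.424
endloop
endfacet
facet normal 0.002 0.977 -0.214
outer loop
vertex 2.935 0.872 -2.768
vertex 3.979 1.009 -2.132
vertex 3.944 0.524 -4.351
endloop
endfacet
facet normal 0.528 -0.183 -0.829
outer loop
vertex 4.989 0.661 -3.716
vertex 4.985 -0.912 -3.372
vertex 3.944 0.524 -4.351
endloop
endfacet
facet normal 0.002 0.977 -0.214
outer loop
vertex 3.944 0.524 -4.351
vertex 3.979 1.009 -2.132
vertex 4.989 0.661 -3.716
endloop
endfacet
facet normal 0.849 0.111 0.517
outer loop
vertex 4.989 0.661 -3.716
vertex 3.976 -0.564 -1.789
vertex 4.985 -0.912 -3.372
endloop
endfacet
facet normal 0.849 0.111 0.517
outer loop
vertex 3.979 1.009 -2.132
vertex 3.976 -0.564 -1.789
vertex 4.989 0.661 -3.716
endloop
endfacet

endsolid


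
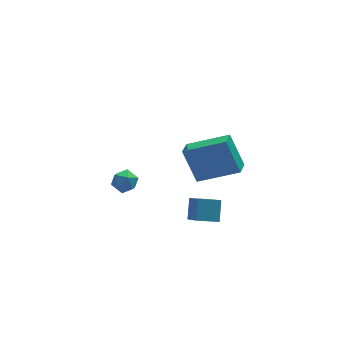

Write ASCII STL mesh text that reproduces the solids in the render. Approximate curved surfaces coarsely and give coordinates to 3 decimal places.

solid 
facet normal -0.829 0.376 -0.414
outer loop
vertex -2.051 -2.536 3.969
vertex -1.603 -1.838 3.706
vertex -1.658 -3.372 2.424
endloop
endfacet
facet normal -0.515 -0.802 0.303
outer loop
vertex 0.083 -4.162 3.294
vertex -2.051 -2.536 3.969
vertex -1.658 -3.372 2.424
endloop
endfacet
facet normal -0.829 0.376 -0.414
outer loop
vertex -1.658 -3.372 2.424
vertex -1.603 -1.838 3.706
vertex -1.21 -2.674 2.161
endloop
endfacet
facet normal 0.219 -0.464 -0.859
outer loop
vertex -1.21 -2.674 2.161
vertex 0.083 -4.162 3.294
vertex -1.658 -3.372 2.424
endloop
endfacet
facet normal -0.219 0.464 0.859
outer loop
vertex -2.051 -2.536 3.969
vertex 0.138 -2.628 4.576
vertex -1.603 -1.838 3.706
endloop
endfacet
facet normal -0.515 -0.802 0.303
outer loop
vertex -0.31 -3.326 4.839
vertex -2.051 -2.536 3.969
vertex 0.083 -4.162 3.294
endloop
endfacet
facet normal -0.219 0.464 0.859
outer loop
vertex -0.31 -3.326 4.839
vertex 0.138 -2.628 4.576
vertex -2.051 -2.536 3.969
endloop
endfacet
facet normal 0.515 0.802 -0.303
outer loop
vertex -1.603 -1.838 3.706
vertex 0.138 -2.628 4.576
vertex -1.21 -2.674 2.161
endloop
endfacet
facet normal 0.219 -0.464 -0.859
outer loop
vertex 0.531 -3.464 3.031
vertex 0.083 -4.162 3.294
vertex -1.21 -2.674 2.161
endloop
endfacet
facet normal 0.515 0.802 -0.303
outer loop
vertex -1.21 -2.674 2.161
vertex 0.138 -2.628 4.576
vertex 0.531 -3.464 3.031
endloop
endfacet
facet normal 0.829 -0.376 0.414
outer loop
vertex 0.531 -3.464 3.031
vertex -0.31 -3.326 4.839
vertex 0.083 -4.162 3.294
endloop
endfacet
facet normal 0.829 -0.376 0.414
outer loop
vertex 0.138 -2.628 4.576
vertex -0.31 -3.326 4.839
vertex 0.531 -3.464 3.031
endloop
endfacet
facet normal -0.229 0.716 0.660
outer loop
vertex -3.51 2.684 -2.163
vertex -3.77 2.19 -1.717
vertex -3.081 2.377 -1.681
endloop
endfacet
facet normal 0.340 0.901 0.271
outer loop
vertex -3.51 2.684 -2.163
vertex -3.081 2.377 -1.681
vertex -2.847 2.489 -2.347
endloop
endfacet
facet normal 0.148 0.897 -0.417
outer loop
vertex -3.51 2.684 -2.163
vertex -2.847 2.489 -2.347
vertex -3.392 2.371 -2.795
endloop
endfacet
facet normal -0.539 0.710 -0.452
outer loop
vertex -3.51 2.684 -2.163
vertex -3.392 2.371 -2.795
vertex -3.962 2.186 -2.406
endloop
endfacet
facet normal -0.773 0.598 0.212
outer loop
vertex -3.51 2.684 -2.163
vertex -3.962 2.186 -2.406
vertex -3.77 2.19 -1.717
endloop
endfacet
facet normal 0.841 0.400 0.363
outer loop
vertex -2.847 2.489 -2.347
vertex -3.081 2.377 -1.681
vertex -2.698 1.874 -2.014
endloop
endfacet
facet normal -0.080 0.102 0.992
outer loop
vertex -3.081 2.377 -1.681
vertex -3.77 2.19 -1.717
vertex -3.268 1.689 -1.625
endloop
endfacet
facet normal -0.959 -0.087 0.268
outer loop
vertex -3.77 2.19 -1.717
vertex -3.962 2.186 -2.406
vertex -3.813 1.571 -2.073
endloop
endfacet
facet normal -0.582 0.092 -0.808
outer loop
vertex -3.962 2.186 -2.406
vertex -3.392 2.371 -2.795
vertex -3.579 1.683 -2.739
endloop
endfacet
facet normal 0.531 0.394 -0.750
outer loop
vertex -3.392 2.371 -2.795
vertex -2.847 2.489 -2.347
vertex -2.89 1.87 -2.703
endloop
endfacet
facet normal 0.539 -0.710 0.452
outer loop
vertex -3.15 1.376 -2.257
vertex -2.698 1.874 -2.014
vertex -3.268 1.689 -1.625
endloop
endfacet
facet normal -0.148 -0.897 0.417
outer loop
vertex -3.15 1.376 -2.257
vertex -3.268 1.689 -1.625
vertex -3.813 1.571 -2.073
endloop
endfacet
facet normal -0.340 -0.901 -0.271
outer loop
vertex -3.15 1.376 -2.257
vertex -3.813 1.571 -2.073
vertex -3.579 1.683 -2.739
endloop
endfacet
facet normal 0.229 -0.716 -0.660
outer loop
vertex -3.15 1.376 -2.257
vertex -3.579 1.683 -2.739
vertex -2.89 1.87 -2.703
endloop
endfacet
facet normal 0.773 -0.598 -0.212
outer loop
vertex -3.15 1.376 -2.257
vertex -2.89 1.87 -2.703
vertex -2.698 1.874 -2.014
endloop
endfacet
facet normal 0.582 -0.092 0.808
outer loop
vertex -3.268 1.689 -1.625
vertex -2.698 1.874 -2.014
vertex -3.081 2.377 -1.681
endloop
endfacet
facet normal -0.531 -0.394 0.750
outer loop
vertex -3.813 1.571 -2.073
vertex -3.268 1.689 -1.625
vertex -3.77 2.19 -1.717
endloop
endfacet
facet normal -0.841 -0.400 -0.363
outer loop
vertex -3.579 1.683 -2.739
vertex -3.813 1.571 -2.073
vertex -3.962 2.186 -2.406
endloop
endfacet
facet normal 0.080 -0.102 -0.992
outer loop
vertex -2.89 1.87 -2.703
vertex -3.579 1.683 -2.739
vertex -3.392 2.371 -2.795
endloop
endfacet
facet normal 0.959 0.087 -0.268
outer loop
vertex -2.698 1.874 -2.014
vertex -2.89 1.87 -2.703
vertex -2.847 2.489 -2.347
endloop
endfacet
facet normal -0.953 0.201 0.226
outer loop
vertex -1.557 -3.059 -0.849
vertex -1.212 -2.32 -0.053
vertex -1.566 -1.921 -1.901
endloop
endfacet
facet normal -0.302 -0.648 -0.699
outer loop
vertex -0.528 -2.14 -2.147
vertex -1.557 -3.059 -0.849
vertex -1.566 -1.921 -1.901
endloop
endfacet
facet normal -0.953 0.200 0.226
outer loop
vertex -1.566 -1.921 -1.901
vertex -1.212 -2.32 -0.053
vertex -1.222 -1.182 -1.104
endloop
endfacet
facet normal -0.006 0.735 -0.679
outer loop
vertex -1.222 -1.182 -1.104
vertex -0.528 -2.14 -2.147
vertex -1.566 -1.921 -1.901
endloop
endfacet
facet normal 0.006 -0.734 0.679
outer loop
vertex -1.557 -3.059 -0.849
vertex -0.174 -2.539 -0.299
vertex -1.212 -2.32 -0.053
endloop
endfacet
facet normal -0.303 -0.648 -0.699
outer loop
vertex -0.518 -3.278 -1.096
vertex -1.557 -3.059 -0.849
vertex -0.528 -2.14 -2.147
endloop
endfacet
facet normal 0.006 -0.735 0.678
outer loop
vertex -0.518 -3.278 -1.096
vertex -0.174 -2.539 -0.299
vertex -1.557 -3.059 -0.849
endloop
endfacet
facet normal 0.302 0.648 0.699
outer loop
vertex -1.212 -2.32 -0.053
vertex -0.174 -2.539 -0.299
vertex -1.222 -1.182 -1.104
endloop
endfacet
facet normal -0.007 0.734 -0.679
outer loop
vertex -0.183 -1.401 -1.351
vertex -0.528 -2.14 -2.147
vertex -1.222 -1.182 -1.104
endloop
endfacet
facet normal 0.303 0.648 0.699
outer loop
vertex -1.222 -1.182 -1.104
vertex -0.174 -2.539 -0.299
vertex -0.183 -1.401 -1.351
endloop
endfacet
facet normal 0.953 -0.201 -0.227
outer loop
vertex -0.183 -1.401 -1.351
vertex -0.518 -3.278 -1.096
vertex -0.528 -2.14 -2.147
endloop
endfacet
facet normal 0.953 -0.201 -0.225
outer loop
vertex -0.174 -2.539 -0.299
vertex -0.518 -3.278 -1.096
vertex -0.183 -1.401 -1.351
endloop
endfacet

endsolid


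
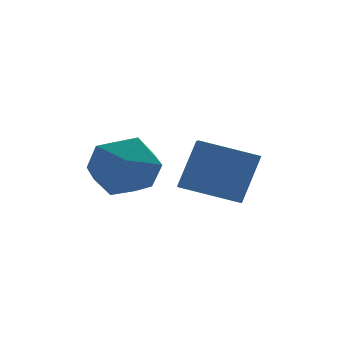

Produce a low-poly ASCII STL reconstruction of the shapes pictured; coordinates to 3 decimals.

solid 
facet normal -0.982 0.099 0.161
outer loop
vertex -2.073 2.772 -3.791
vertex -2.153 1.998 -3.802
vertex -2.006 2.365 -3.132
endloop
endfacet
facet normal -0.619 0.639 0.457
outer loop
vertex -2.073 2.772 -3.791
vertex -2.006 2.365 -3.132
vertex -1.513 2.949 -3.281
endloop
endfacet
facet normal -0.252 0.966 -0.059
outer loop
vertex -2.073 2.772 -3.791
vertex -1.513 2.949 -3.281
vertex -1.357 2.943 -4.043
endloop
endfacet
facet normal -0.387 0.629 -0.674
outer loop
vertex -2.073 2.772 -3.791
vertex -1.357 2.943 -4.043
vertex -1.752 2.355 -4.365
endloop
endfacet
facet normal -0.838 0.094 -0.537
outer loop
vertex -2.073 2.772 -3.791
vertex -1.752 2.355 -4.365
vertex -2.153 1.998 -3.802
endloop
endfacet
facet normal -0.152 0.363 0.919
outer loop
vertex -1.513 2.949 -3.281
vertex -2.006 2.365 -3.132
vertex -1.248 2.285 -2.975
endloop
endfacet
facet normal -0.738 -0.510 0.441
outer loop
vertex -2.006 2.365 -3.132
vertex -2.153 1.998 -3.802
vertex -1.643 1.697 -3.297
endloop
endfacet
facet normal -0.505 -0.519 -0.689
outer loop
vertex -2.153 1.998 -3.802
vertex -1.752 2.355 -4.365
vertex -1.487 1.691 -4.059
endloop
endfacet
facet normal 0.225 0.347 -0.910
outer loop
vertex -1.752 2.355 -4.365
vertex -1.357 2.943 -4.043
vertex -0.994 2.275 -4.208
endloop
endfacet
facet normal 0.444 0.892 0.084
outer loop
vertex -1.357 2.943 -4.043
vertex -1.513 2.949 -3.281
vertex -0.847 2.642 -3.538
endloop
endfacet
facet normal 0.387 -0.629 0.674
outer loop
vertex -0.927 1.868 -3.549
vertex -1.248 2.285 -2.975
vertex -1.643 1.697 -3.297
endloop
endfacet
facet normal 0.252 -0.966 0.059
outer loop
vertex -0.927 1.868 -3.549
vertex -1.643 1.697 -3.297
vertex -1.487 1.691 -4.059
endloop
endfacet
facet normal 0.619 -0.639 -0.457
outer loop
vertex -0.927 1.868 -3.549
vertex -1.487 1.691 -4.059
vertex -0.994 2.275 -4.208
endloop
endfacet
facet normal 0.982 -0.099 -0.161
outer loop
vertex -0.927 1.868 -3.549
vertex -0.994 2.275 -4.208
vertex -0.847 2.642 -3.538
endloop
endfacet
facet normal 0.838 -0.094 0.537
outer loop
vertex -0.927 1.868 -3.549
vertex -0.847 2.642 -3.538
vertex -1.248 2.285 -2.975
endloop
endfacet
facet normal -0.225 -0.347 0.910
outer loop
vertex -1.643 1.697 -3.297
vertex -1.248 2.285 -2.975
vertex -2.006 2.365 -3.132
endloop
endfacet
facet normal -0.444 -0.892 -0.084
outer loop
vertex -1.487 1.691 -4.059
vertex -1.643 1.697 -3.297
vertex -2.153 1.998 -3.802
endloop
endfacet
facet normal 0.152 -0.363 -0.919
outer loop
vertex -0.994 2.275 -4.208
vertex -1.487 1.691 -4.059
vertex -1.752 2.355 -4.365
endloop
endfacet
facet normal 0.738 0.510 -0.441
outer loop
vertex -0.847 2.642 -3.538
vertex -0.994 2.275 -4.208
vertex -1.357 2.943 -4.043
endloop
endfacet
facet normal 0.505 0.519 0.689
outer loop
vertex -1.248 2.285 -2.975
vertex -0.847 2.642 -3.538
vertex -1.513 2.949 -3.281
endloop
endfacet
facet normal -0.879 0.370 0.301
outer loop
vertex -0.665 0.656 -2.587
vertex -0.435 1.441 -2.882
vertex -1.098 0.417 -3.558
endloop
endfacet
facet normal -0.264 -0.903 0.340
outer loop
vertex -0.105 -0.001 -3.898
vertex -0.665 0.656 -2.587
vertex -1.098 0.417 -3.558
endloop
endfacet
facet normal -0.879 0.370 0.301
outer loop
vertex -1.098 0.417 -3.558
vertex -0.435 1.441 -2.882
vertex -0.868 1.203 -3.854
endloop
endfacet
facet normal -0.397 -0.219 -0.891
outer loop
vertex -0.868 1.203 -3.854
vertex -0.105 -0.001 -3.898
vertex -1.098 0.417 -3.558
endloop
endfacet
facet normal 0.397 0.219 0.891
outer loop
vertex -0.665 0.656 -2.587
vertex 0.558 1.023 -3.222
vertex -0.435 1.441 -2.882
endloop
endfacet
facet normal -0.265 -0.903 0.339
outer loop
vertex 0.328 0.237 -2.926
vertex -0.665 0.656 -2.587
vertex -0.105 -0.001 -3.898
endloop
endfacet
facet normal 0.397 0.219 0.891
outer loop
vertex 0.328 0.237 -2.926
vertex 0.558 1.023 -3.222
vertex -0.665 0.656 -2.587
endloop
endfacet
facet normal 0.264 0.903 -0.339
outer loop
vertex -0.435 1.441 -2.882
vertex 0.558 1.023 -3.222
vertex -0.868 1.203 -3.854
endloop
endfacet
facet normal -0.397 -0.219 -0.892
outer loop
vertex 0.125 0.784 -4.193
vertex -0.105 -0.001 -3.898
vertex -0.868 1.203 -3.854
endloop
endfacet
facet normal 0.265 0.902 -0.340
outer loop
vertex -0.868 1.203 -3.854
vertex 0.558 1.023 -3.222
vertex 0.125 0.784 -4.193
endloop
endfacet
facet normal 0.879 -0.371 -0.301
outer loop
vertex 0.125 0.784 -4.193
vertex 0.328 0.237 -2.926
vertex -0.105 -0.001 -3.898
endloop
endfacet
facet normal 0.879 -0.370 -0.301
outer loop
vertex 0.558 1.023 -3.222
vertex 0.328 0.237 -2.926
vertex 0.125 0.784 -4.193
endloop
endfacet

endsolid


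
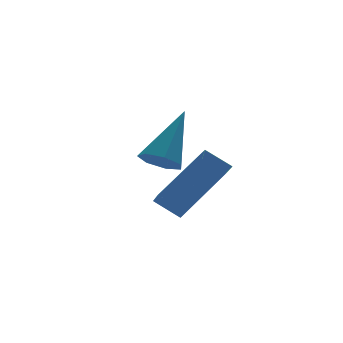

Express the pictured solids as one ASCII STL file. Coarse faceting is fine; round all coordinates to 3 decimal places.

solid 
facet normal -0.546 -0.361 -0.756
outer loop
vertex -2.142 2.773 -2.186
vertex -2.52 2.373 -1.722
vertex -2.652 3.044 -1.947
endloop
endfacet
facet normal 0.337 0.894 -0.296
outer loop
vertex -2.142 2.773 -2.186
vertex -2.652 3.044 -1.947
vertex -1.32 3.167 -0.058
endloop
endfacet
facet normal -0.545 -0.361 -0.757
outer loop
vertex -2.652 3.044 -1.947
vertex -2.52 2.373 -1.722
vertex -3.063 2.809 -1.539
endloop
endfacet
facet normal -0.345 0.921 0.183
outer loop
vertex -2.652 3.044 -1.947
vertex -3.063 2.809 -1.539
vertex -1.32 3.167 -0.058
endloop
endfacet
facet normal -0.545 -0.361 -0.757
outer loop
vertex -3.063 2.809 -1.539
vertex -2.52 2.373 -1.722
vertex -3.065 2.246 -1.269
endloop
endfacet
facet normal -0.650 0.331 0.685
outer loop
vertex -3.063 2.809 -1.539
vertex -3.065 2.246 -1.269
vertex -1.32 3.167 -0.058
endloop
endfacet
facet normal -0.545 -0.361 -0.757
outer loop
vertex -3.065 2.246 -1.269
vertex -2.52 2.373 -1.722
vertex -2.656 1.778 -1.34
endloop
endfacet
facet normal -0.349 -0.432 0.832
outer loop
vertex -3.065 2.246 -1.269
vertex -2.656 1.778 -1.34
vertex -1.32 3.167 -0.058
endloop
endfacet
facet normal -0.544 -0.362 -0.757
outer loop
vertex -2.656 1.778 -1.34
vertex -2.52 2.373 -1.722
vertex -2.145 1.758 -1.698
endloop
endfacet
facet normal 0.329 -0.792 0.514
outer loop
vertex -2.656 1.778 -1.34
vertex -2.145 1.758 -1.698
vertex -1.32 3.167 -0.058
endloop
endfacet
facet normal -0.545 -0.362 -0.756
outer loop
vertex -2.145 1.758 -1.698
vertex -2.52 2.373 -1.722
vertex -1.916 2.201 -2.075
endloop
endfacet
facet normal 0.877 -0.479 -0.030
outer loop
vertex -2.145 1.758 -1.698
vertex -1.916 2.201 -2.075
vertex -1.32 3.167 -0.058
endloop
endfacet
facet normal -0.545 -0.362 -0.756
outer loop
vertex -1.916 2.201 -2.075
vertex -2.52 2.373 -1.722
vertex -2.142 2.773 -2.186
endloop
endfacet
facet normal 0.880 0.272 -0.390
outer loop
vertex -1.916 2.201 -2.075
vertex -2.142 2.773 -2.186
vertex -1.32 3.167 -0.058
endloop
endfacet
facet normal -0.599 0.563 0.570
outer loop
vertex -2.57 -0.648 -0.296
vertex -2.361 0.104 -0.82
vertex -4.24 -1.097 -1.607
endloop
endfacet
facet normal -0.223 -0.800 0.557
outer loop
vertex -3.659 -1.644 -2.16
vertex -2.57 -0.648 -0.296
vertex -4.24 -1.097 -1.607
endloop
endfacet
facet normal -0.599 0.563 0.570
outer loop
vertex -4.24 -1.097 -1.607
vertex -2.361 0.104 -0.82
vertex -4.031 -0.345 -2.131
endloop
endfacet
facet normal -0.770 -0.207 -0.604
outer loop
vertex -4.031 -0.345 -2.131
vertex -3.659 -1.644 -2.16
vertex -4.24 -1.097 -1.607
endloop
endfacet
facet normal 0.770 0.207 0.604
outer loop
vertex -2.57 -0.648 -0.296
vertex -1.78 -0.443 -1.373
vertex -2.361 0.104 -0.82
endloop
endfacet
facet normal -0.223 -0.800 0.557
outer loop
vertex -1.989 -1.195 -0.849
vertex -2.57 -0.648 -0.296
vertex -3.659 -1.644 -2.16
endloop
endfacet
facet normal 0.770 0.207 0.604
outer loop
vertex -1.989 -1.195 -0.849
vertex -1.78 -0.443 -1.373
vertex -2.57 -0.648 -0.296
endloop
endfacet
facet normal 0.223 0.800 -0.557
outer loop
vertex -2.361 0.104 -0.82
vertex -1.78 -0.443 -1.373
vertex -4.031 -0.345 -2.131
endloop
endfacet
facet normal -0.770 -0.207 -0.604
outer loop
vertex -3.45 -0.892 -2.684
vertex -3.659 -1.644 -2.16
vertex -4.031 -0.345 -2.131
endloop
endfacet
facet normal 0.223 0.800 -0.557
outer loop
vertex -4.031 -0.345 -2.131
vertex -1.78 -0.443 -1.373
vertex -3.45 -0.892 -2.684
endloop
endfacet
facet normal 0.599 -0.563 -0.570
outer loop
vertex -3.45 -0.892 -2.684
vertex -1.989 -1.195 -0.849
vertex -3.659 -1.644 -2.16
endloop
endfacet
facet normal 0.599 -0.563 -0.570
outer loop
vertex -1.78 -0.443 -1.373
vertex -1.989 -1.195 -0.849
vertex -3.45 -0.892 -2.684
endloop
endfacet

endsolid


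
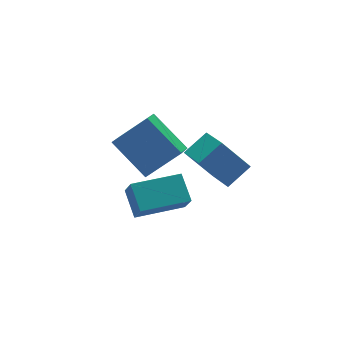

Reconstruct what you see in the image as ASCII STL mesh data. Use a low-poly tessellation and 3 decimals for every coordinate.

solid 
facet normal -0.528 0.326 0.784
outer loop
vertex 0.99 -1.653 1.046
vertex 1.121 -0.43 0.626
vertex 0.045 -1.756 0.453
endloop
endfacet
facet normal -0.100 -0.941 0.323
outer loop
vertex 0.879 -2.27 -0.786
vertex 0.99 -1.653 1.046
vertex 0.045 -1.756 0.453
endloop
endfacet
facet normal -0.528 0.326 0.785
outer loop
vertex 0.045 -1.756 0.453
vertex 1.121 -0.43 0.626
vertex 0.176 -0.532 0.033
endloop
endfacet
facet normal -0.843 -0.091 -0.530
outer loop
vertex 0.176 -0.532 0.033
vertex 0.879 -2.27 -0.786
vertex 0.045 -1.756 0.453
endloop
endfacet
facet normal 0.843 0.092 0.530
outer loop
vertex 0.99 -1.653 1.046
vertex 1.955 -0.944 -0.613
vertex 1.121 -0.43 0.626
endloop
endfacet
facet normal -0.101 -0.941 0.323
outer loop
vertex 1.824 -2.168 -0.193
vertex 0.99 -1.653 1.046
vertex 0.879 -2.27 -0.786
endloop
endfacet
facet normal 0.843 0.091 0.530
outer loop
vertex 1.824 -2.168 -0.193
vertex 1.955 -0.944 -0.613
vertex 0.99 -1.653 1.046
endloop
endfacet
facet normal 0.101 0.941 -0.323
outer loop
vertex 1.121 -0.43 0.626
vertex 1.955 -0.944 -0.613
vertex 0.176 -0.532 0.033
endloop
endfacet
facet normal -0.843 -0.092 -0.530
outer loop
vertex 1.01 -1.047 -1.206
vertex 0.879 -2.27 -0.786
vertex 0.176 -0.532 0.033
endloop
endfacet
facet normal 0.100 0.941 -0.323
outer loop
vertex 0.176 -0.532 0.033
vertex 1.955 -0.944 -0.613
vertex 1.01 -1.047 -1.206
endloop
endfacet
facet normal 0.527 -0.326 -0.785
outer loop
vertex 1.01 -1.047 -1.206
vertex 1.824 -2.168 -0.193
vertex 0.879 -2.27 -0.786
endloop
endfacet
facet normal 0.528 -0.326 -0.784
outer loop
vertex 1.955 -0.944 -0.613
vertex 1.824 -2.168 -0.193
vertex 1.01 -1.047 -1.206
endloop
endfacet
facet normal -0.636 -0.628 0.448
outer loop
vertex -0.594 -1.683 1.216
vertex -1.137 -0.363 2.296
vertex -1.737 -1.284 0.154
endloop
endfacet
facet normal 0.303 -0.737 -0.603
outer loop
vertex -1.183 -0.737 -0.236
vertex -0.594 -1.683 1.216
vertex -1.737 -1.284 0.154
endloop
endfacet
facet normal -0.637 -0.628 0.448
outer loop
vertex -1.737 -1.284 0.154
vertex -1.137 -0.363 2.296
vertex -2.279 0.037 1.234
endloop
endfacet
facet normal -0.709 0.248 -0.660
outer loop
vertex -2.279 0.037 1.234
vertex -1.183 -0.737 -0.236
vertex -1.737 -1.284 0.154
endloop
endfacet
facet normal 0.709 -0.248 0.660
outer loop
vertex -0.594 -1.683 1.216
vertex -0.583 0.184 1.906
vertex -1.137 -0.363 2.296
endloop
endfacet
facet normal 0.303 -0.738 -0.603
outer loop
vertex -0.041 -1.137 0.826
vertex -0.594 -1.683 1.216
vertex -1.183 -0.737 -0.236
endloop
endfacet
facet normal 0.710 -0.248 0.659
outer loop
vertex -0.041 -1.137 0.826
vertex -0.583 0.184 1.906
vertex -0.594 -1.683 1.216
endloop
endfacet
facet normal -0.303 0.737 0.604
outer loop
vertex -1.137 -0.363 2.296
vertex -0.583 0.184 1.906
vertex -2.279 0.037 1.234
endloop
endfacet
facet normal -0.710 0.248 -0.660
outer loop
vertex -1.726 0.583 0.844
vertex -1.183 -0.737 -0.236
vertex -2.279 0.037 1.234
endloop
endfacet
facet normal -0.303 0.738 0.603
outer loop
vertex -2.279 0.037 1.234
vertex -0.583 0.184 1.906
vertex -1.726 0.583 0.844
endloop
endfacet
facet normal 0.636 0.628 -0.448
outer loop
vertex -1.726 0.583 0.844
vertex -0.041 -1.137 0.826
vertex -1.183 -0.737 -0.236
endloop
endfacet
facet normal 0.636 0.628 -0.449
outer loop
vertex -0.583 0.184 1.906
vertex -0.041 -1.137 0.826
vertex -1.726 0.583 0.844
endloop
endfacet
facet normal -0.988 0.152 0.024
outer loop
vertex -1.319 0.542 -1.858
vertex -1.253 1.1 -2.698
vertex -1.485 -0.433 -2.519
endloop
endfacet
facet normal -0.066 -0.552 0.831
outer loop
vertex 0.373 -0.72 -2.562
vertex -1.319 0.542 -1.858
vertex -1.485 -0.433 -2.519
endloop
endfacet
facet normal -0.988 0.152 0.022
outer loop
vertex -1.485 -0.433 -2.519
vertex -1.253 1.1 -2.698
vertex -1.418 0.124 -3.359
endloop
endfacet
facet normal -0.140 -0.820 -0.555
outer loop
vertex -1.418 0.124 -3.359
vertex 0.373 -0.72 -2.562
vertex -1.485 -0.433 -2.519
endloop
endfacet
facet normal 0.139 0.820 0.555
outer loop
vertex -1.319 0.542 -1.858
vertex 0.605 0.813 -2.741
vertex -1.253 1.1 -2.698
endloop
endfacet
facet normal -0.066 -0.552 0.831
outer loop
vertex 0.538 0.256 -1.901
vertex -1.319 0.542 -1.858
vertex 0.373 -0.72 -2.562
endloop
endfacet
facet normal 0.139 0.820 0.555
outer loop
vertex 0.538 0.256 -1.901
vertex 0.605 0.813 -2.741
vertex -1.319 0.542 -1.858
endloop
endfacet
facet normal 0.066 0.552 -0.831
outer loop
vertex -1.253 1.1 -2.698
vertex 0.605 0.813 -2.741
vertex -1.418 0.124 -3.359
endloop
endfacet
facet normal -0.139 -0.820 -0.556
outer loop
vertex 0.439 -0.162 -3.402
vertex 0.373 -0.72 -2.562
vertex -1.418 0.124 -3.359
endloop
endfacet
facet normal 0.066 0.552 -0.831
outer loop
vertex -1.418 0.124 -3.359
vertex 0.605 0.813 -2.741
vertex 0.439 -0.162 -3.402
endloop
endfacet
facet normal 0.988 -0.151 -0.023
outer loop
vertex 0.439 -0.162 -3.402
vertex 0.538 0.256 -1.901
vertex 0.373 -0.72 -2.562
endloop
endfacet
facet normal 0.988 -0.153 -0.023
outer loop
vertex 0.605 0.813 -2.741
vertex 0.538 0.256 -1.901
vertex 0.439 -0.162 -3.402
endloop
endfacet

endsolid


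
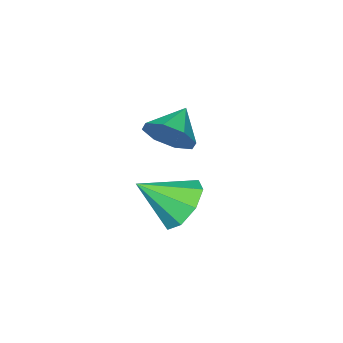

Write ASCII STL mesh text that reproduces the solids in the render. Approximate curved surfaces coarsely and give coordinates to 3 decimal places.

solid 
facet normal -0.590 0.562 -0.580
outer loop
vertex 3.056 4.404 -2.103
vertex 2.408 4.351 -1.495
vertex 3.086 4.908 -1.645
endloop
endfacet
facet normal 0.991 0.055 -0.125
outer loop
vertex 3.056 4.404 -2.103
vertex 3.086 4.908 -1.645
vertex 3.292 3.509 -0.625
endloop
endfacet
facet normal -0.590 0.561 -0.580
outer loop
vertex 3.086 4.908 -1.645
vertex 2.408 4.351 -1.495
vertex 2.719 5.086 -1.1
endloop
endfacet
facet normal 0.811 0.418 0.410
outer loop
vertex 3.086 4.908 -1.645
vertex 2.719 5.086 -1.1
vertex 3.292 3.509 -0.625
endloop
endfacet
facet normal -0.589 0.562 -0.581
outer loop
vertex 2.719 5.086 -1.1
vertex 2.408 4.351 -1.495
vertex 2.169 4.833 -0.787
endloop
endfacet
facet normal 0.320 0.378 0.869
outer loop
vertex 2.719 5.086 -1.1
vertex 2.169 4.833 -0.787
vertex 3.292 3.509 -0.625
endloop
endfacet
facet normal -0.589 0.561 -0.581
outer loop
vertex 2.169 4.833 -0.787
vertex 2.408 4.351 -1.495
vertex 1.76 4.299 -0.888
endloop
endfacet
facet normal -0.189 -0.041 0.981
outer loop
vertex 2.169 4.833 -0.787
vertex 1.76 4.299 -0.888
vertex 3.292 3.509 -0.625
endloop
endfacet
facet normal -0.589 0.562 -0.580
outer loop
vertex 1.76 4.299 -0.888
vertex 2.408 4.351 -1.495
vertex 1.73 3.795 -1.346
endloop
endfacet
facet normal -0.424 -0.595 0.683
outer loop
vertex 1.76 4.299 -0.888
vertex 1.73 3.795 -1.346
vertex 3.292 3.509 -0.625
endloop
endfacet
facet normal -0.589 0.563 -0.580
outer loop
vertex 1.73 3.795 -1.346
vertex 2.408 4.351 -1.495
vertex 2.097 3.617 -1.891
endloop
endfacet
facet normal -0.244 -0.958 0.149
outer loop
vertex 1.73 3.795 -1.346
vertex 2.097 3.617 -1.891
vertex 3.292 3.509 -0.625
endloop
endfacet
facet normal -0.588 0.563 -0.581
outer loop
vertex 2.097 3.617 -1.891
vertex 2.408 4.351 -1.495
vertex 2.647 3.869 -2.204
endloop
endfacet
facet normal 0.245 -0.919 -0.310
outer loop
vertex 2.097 3.617 -1.891
vertex 2.647 3.869 -2.204
vertex 3.292 3.509 -0.625
endloop
endfacet
facet normal -0.590 0.561 -0.580
outer loop
vertex 2.647 3.869 -2.204
vertex 2.408 4.351 -1.495
vertex 3.056 4.404 -2.103
endloop
endfacet
facet normal 0.757 -0.499 -0.423
outer loop
vertex 2.647 3.869 -2.204
vertex 3.056 4.404 -2.103
vertex 3.292 3.509 -0.625
endloop
endfacet
facet normal 0.836 0.226 -0.501
outer loop
vertex 0.231 0.907 -0.881
vertex -0.223 1.374 -1.428
vertex 0.176 1.527 -0.693
endloop
endfacet
facet normal -0.008 -0.291 0.957
outer loop
vertex 0.231 0.907 -0.881
vertex 0.176 1.527 -0.693
vertex -1.217 1.106 -0.832
endloop
endfacet
facet normal 0.836 0.225 -0.501
outer loop
vertex 0.176 1.527 -0.693
vertex -0.223 1.374 -1.428
vertex -0.112 2.058 -0.935
endloop
endfacet
facet normal -0.189 0.320 0.928
outer loop
vertex 0.176 1.527 -0.693
vertex -0.112 2.058 -0.935
vertex -1.217 1.106 -0.832
endloop
endfacet
facet normal 0.835 0.226 -0.501
outer loop
vertex -0.112 2.058 -0.935
vertex -0.223 1.374 -1.428
vertex -0.465 2.188 -1.465
endloop
endfacet
facet normal -0.530 0.671 0.518
outer loop
vertex -0.112 2.058 -0.935
vertex -0.465 2.188 -1.465
vertex -1.217 1.106 -0.832
endloop
endfacet
facet normal 0.836 0.226 -0.500
outer loop
vertex -0.465 2.188 -1.465
vertex -0.223 1.374 -1.428
vertex -0.676 1.842 -1.974
endloop
endfacet
facet normal -0.830 0.557 -0.034
outer loop
vertex -0.465 2.188 -1.465
vertex -0.676 1.842 -1.974
vertex -1.217 1.106 -0.832
endloop
endfacet
facet normal 0.836 0.226 -0.500
outer loop
vertex -0.676 1.842 -1.974
vertex -0.223 1.374 -1.428
vertex -0.621 1.222 -2.163
endloop
endfacet
facet normal -0.913 0.043 -0.405
outer loop
vertex -0.676 1.842 -1.974
vertex -0.621 1.222 -2.163
vertex -1.217 1.106 -0.832
endloop
endfacet
facet normal 0.836 0.226 -0.500
outer loop
vertex -0.621 1.222 -2.163
vertex -0.223 1.374 -1.428
vertex -0.333 0.691 -1.921
endloop
endfacet
facet normal -0.731 -0.568 -0.377
outer loop
vertex -0.621 1.222 -2.163
vertex -0.333 0.691 -1.921
vertex -1.217 1.106 -0.832
endloop
endfacet
facet normal 0.837 0.225 -0.499
outer loop
vertex -0.333 0.691 -1.921
vertex -0.223 1.374 -1.428
vertex 0.019 0.56 -1.39
endloop
endfacet
facet normal -0.391 -0.920 0.033
outer loop
vertex -0.333 0.691 -1.921
vertex 0.019 0.56 -1.39
vertex -1.217 1.106 -0.832
endloop
endfacet
facet normal 0.835 0.225 -0.501
outer loop
vertex 0.019 0.56 -1.39
vertex -0.223 1.374 -1.428
vertex 0.231 0.907 -0.881
endloop
endfacet
facet normal -0.091 -0.805 0.586
outer loop
vertex 0.019 0.56 -1.39
vertex 0.231 0.907 -0.881
vertex -1.217 1.106 -0.832
endloop
endfacet

endsolid


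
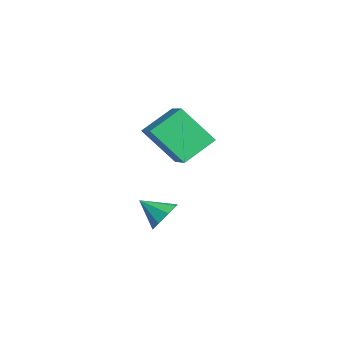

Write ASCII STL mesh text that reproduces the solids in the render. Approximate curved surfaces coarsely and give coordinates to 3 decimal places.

solid 
facet normal -0.891 -0.087 -0.446
outer loop
vertex -4.618 -1.79 0.884
vertex -3.977 -0.558 -0.637
vertex -4.069 -3.113 0.044
endloop
endfacet
facet normal -0.311 -0.598 0.739
outer loop
vertex -2.723 -2.982 0.717
vertex -4.618 -1.79 0.884
vertex -4.069 -3.113 0.044
endloop
endfacet
facet normal -0.891 -0.087 -0.446
outer loop
vertex -4.069 -3.113 0.044
vertex -3.977 -0.558 -0.637
vertex -3.428 -1.88 -1.477
endloop
endfacet
facet normal 0.331 -0.796 -0.506
outer loop
vertex -3.428 -1.88 -1.477
vertex -2.723 -2.982 0.717
vertex -4.069 -3.113 0.044
endloop
endfacet
facet normal -0.331 0.797 0.506
outer loop
vertex -4.618 -1.79 0.884
vertex -2.631 -0.427 0.036
vertex -3.977 -0.558 -0.637
endloop
endfacet
facet normal -0.311 -0.598 0.738
outer loop
vertex -3.272 -1.66 1.557
vertex -4.618 -1.79 0.884
vertex -2.723 -2.982 0.717
endloop
endfacet
facet normal -0.330 0.796 0.507
outer loop
vertex -3.272 -1.66 1.557
vertex -2.631 -0.427 0.036
vertex -4.618 -1.79 0.884
endloop
endfacet
facet normal 0.311 0.598 -0.738
outer loop
vertex -3.977 -0.558 -0.637
vertex -2.631 -0.427 0.036
vertex -3.428 -1.88 -1.477
endloop
endfacet
facet normal 0.330 -0.797 -0.506
outer loop
vertex -2.082 -1.75 -0.804
vertex -2.723 -2.982 0.717
vertex -3.428 -1.88 -1.477
endloop
endfacet
facet normal 0.311 0.598 -0.738
outer loop
vertex -3.428 -1.88 -1.477
vertex -2.631 -0.427 0.036
vertex -2.082 -1.75 -0.804
endloop
endfacet
facet normal 0.891 0.087 0.446
outer loop
vertex -2.082 -1.75 -0.804
vertex -3.272 -1.66 1.557
vertex -2.723 -2.982 0.717
endloop
endfacet
facet normal 0.891 0.087 0.446
outer loop
vertex -2.631 -0.427 0.036
vertex -3.272 -1.66 1.557
vertex -2.082 -1.75 -0.804
endloop
endfacet
facet normal 0.456 0.712 -0.533
outer loop
vertex -2.599 -2.921 -4.754
vertex -3.001 -2.353 -4.339
vertex -2.294 -2.737 -4.247
endloop
endfacet
facet normal 0.418 -0.905 0.077
outer loop
vertex -2.599 -2.921 -4.754
vertex -2.294 -2.737 -4.247
vertex -3.599 -3.287 -3.641
endloop
endfacet
facet normal 0.456 0.712 -0.533
outer loop
vertex -2.294 -2.737 -4.247
vertex -3.001 -2.353 -4.339
vertex -2.403 -2.328 -3.794
endloop
endfacet
facet normal 0.531 -0.561 0.635
outer loop
vertex -2.294 -2.737 -4.247
vertex -2.403 -2.328 -3.794
vertex -3.599 -3.287 -3.641
endloop
endfacet
facet normal 0.456 0.713 -0.533
outer loop
vertex -2.403 -2.328 -3.794
vertex -3.001 -2.353 -4.339
vertex -2.862 -1.934 -3.66
endloop
endfacet
facet normal 0.202 -0.096 0.975
outer loop
vertex -2.403 -2.328 -3.794
vertex -2.862 -1.934 -3.66
vertex -3.599 -3.287 -3.641
endloop
endfacet
facet normal 0.455 0.713 -0.533
outer loop
vertex -2.862 -1.934 -3.66
vertex -3.001 -2.353 -4.339
vertex -3.403 -1.786 -3.924
endloop
endfacet
facet normal -0.379 0.219 0.899
outer loop
vertex -2.862 -1.934 -3.66
vertex -3.403 -1.786 -3.924
vertex -3.599 -3.287 -3.641
endloop
endfacet
facet normal 0.457 0.713 -0.532
outer loop
vertex -3.403 -1.786 -3.924
vertex -3.001 -2.353 -4.339
vertex -3.708 -1.969 -4.431
endloop
endfacet
facet normal -0.870 0.199 0.452
outer loop
vertex -3.403 -1.786 -3.924
vertex -3.708 -1.969 -4.431
vertex -3.599 -3.287 -3.641
endloop
endfacet
facet normal 0.456 0.712 -0.534
outer loop
vertex -3.708 -1.969 -4.431
vertex -3.001 -2.353 -4.339
vertex -3.6 -2.378 -4.884
endloop
endfacet
facet normal -0.984 -0.144 -0.105
outer loop
vertex -3.708 -1.969 -4.431
vertex -3.6 -2.378 -4.884
vertex -3.599 -3.287 -3.641
endloop
endfacet
facet normal 0.455 0.713 -0.533
outer loop
vertex -3.6 -2.378 -4.884
vertex -3.001 -2.353 -4.339
vertex -3.14 -2.772 -5.018
endloop
endfacet
facet normal -0.654 -0.611 -0.446
outer loop
vertex -3.6 -2.378 -4.884
vertex -3.14 -2.772 -5.018
vertex -3.599 -3.287 -3.641
endloop
endfacet
facet normal 0.456 0.712 -0.533
outer loop
vertex -3.14 -2.772 -5.018
vertex -3.001 -2.353 -4.339
vertex -2.599 -2.921 -4.754
endloop
endfacet
facet normal -0.074 -0.926 -0.371
outer loop
vertex -3.14 -2.772 -5.018
vertex -2.599 -2.921 -4.754
vertex -3.599 -3.287 -3.641
endloop
endfacet

endsolid


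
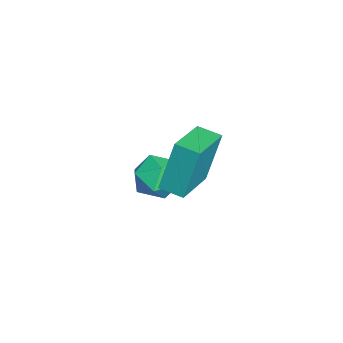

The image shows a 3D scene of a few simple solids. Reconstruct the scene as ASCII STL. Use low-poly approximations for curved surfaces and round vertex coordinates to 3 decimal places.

solid 
facet normal -0.838 -0.442 0.321
outer loop
vertex -2.966 0.639 -1.614
vertex -2.484 -0.317 -1.672
vertex -2.437 0.253 -0.765
endloop
endfacet
facet normal -0.781 0.218 0.586
outer loop
vertex -2.966 0.639 -1.614
vertex -2.437 0.253 -0.765
vertex -2.345 1.288 -1.028
endloop
endfacet
facet normal -0.739 0.673 0.038
outer loop
vertex -2.966 0.639 -1.614
vertex -2.345 1.288 -1.028
vertex -2.335 1.359 -2.098
endloop
endfacet
facet normal -0.770 0.294 -0.567
outer loop
vertex -2.966 0.639 -1.614
vertex -2.335 1.359 -2.098
vertex -2.421 0.366 -2.496
endloop
endfacet
facet normal -0.831 -0.395 -0.391
outer loop
vertex -2.966 0.639 -1.614
vertex -2.421 0.366 -2.496
vertex -2.484 -0.317 -1.672
endloop
endfacet
facet normal -0.170 0.257 0.951
outer loop
vertex -2.345 1.288 -1.028
vertex -2.437 0.253 -0.765
vertex -1.479 0.734 -0.724
endloop
endfacet
facet normal -0.262 -0.811 0.523
outer loop
vertex -2.437 0.253 -0.765
vertex -2.484 -0.317 -1.672
vertex -1.565 -0.259 -1.122
endloop
endfacet
facet normal -0.250 -0.736 -0.629
outer loop
vertex -2.484 -0.317 -1.672
vertex -2.421 0.366 -2.496
vertex -1.555 -0.188 -2.192
endloop
endfacet
facet normal -0.151 0.379 -0.913
outer loop
vertex -2.421 0.366 -2.496
vertex -2.335 1.359 -2.098
vertex -1.463 0.847 -2.455
endloop
endfacet
facet normal -0.102 0.993 0.065
outer loop
vertex -2.335 1.359 -2.098
vertex -2.345 1.288 -1.028
vertex -1.416 1.417 -1.548
endloop
endfacet
facet normal 0.770 -0.294 0.567
outer loop
vertex -0.934 0.461 -1.606
vertex -1.479 0.734 -0.724
vertex -1.565 -0.259 -1.122
endloop
endfacet
facet normal 0.739 -0.673 -0.038
outer loop
vertex -0.934 0.461 -1.606
vertex -1.565 -0.259 -1.122
vertex -1.555 -0.188 -2.192
endloop
endfacet
facet normal 0.781 -0.218 -0.586
outer loop
vertex -0.934 0.461 -1.606
vertex -1.555 -0.188 -2.192
vertex -1.463 0.847 -2.455
endloop
endfacet
facet normal 0.838 0.442 -0.321
outer loop
vertex -0.934 0.461 -1.606
vertex -1.463 0.847 -2.455
vertex -1.416 1.417 -1.548
endloop
endfacet
facet normal 0.831 0.395 0.391
outer loop
vertex -0.934 0.461 -1.606
vertex -1.416 1.417 -1.548
vertex -1.479 0.734 -0.724
endloop
endfacet
facet normal 0.151 -0.379 0.913
outer loop
vertex -1.565 -0.259 -1.122
vertex -1.479 0.734 -0.724
vertex -2.437 0.253 -0.765
endloop
endfacet
facet normal 0.102 -0.993 -0.065
outer loop
vertex -1.555 -0.188 -2.192
vertex -1.565 -0.259 -1.122
vertex -2.484 -0.317 -1.672
endloop
endfacet
facet normal 0.170 -0.257 -0.951
outer loop
vertex -1.463 0.847 -2.455
vertex -1.555 -0.188 -2.192
vertex -2.421 0.366 -2.496
endloop
endfacet
facet normal 0.262 0.811 -0.523
outer loop
vertex -1.416 1.417 -1.548
vertex -1.463 0.847 -2.455
vertex -2.335 1.359 -2.098
endloop
endfacet
facet normal 0.250 0.736 0.629
outer loop
vertex -1.479 0.734 -0.724
vertex -1.416 1.417 -1.548
vertex -2.345 1.288 -1.028
endloop
endfacet
facet normal -0.902 0.365 -0.232
outer loop
vertex 0.192 2.063 3.01
vertex 0.587 2.933 2.844
vertex 0.51 1.518 0.913
endloop
endfacet
facet normal -0.408 -0.897 0.171
outer loop
vertex 2.313 0.787 1.376
vertex 0.192 2.063 3.01
vertex 0.51 1.518 0.913
endloop
endfacet
facet normal -0.902 0.365 -0.232
outer loop
vertex 0.51 1.518 0.913
vertex 0.587 2.933 2.844
vertex 0.905 2.388 0.747
endloop
endfacet
facet normal 0.145 -0.249 -0.958
outer loop
vertex 0.905 2.388 0.747
vertex 2.313 0.787 1.376
vertex 0.51 1.518 0.913
endloop
endfacet
facet normal -0.145 0.249 0.958
outer loop
vertex 0.192 2.063 3.01
vertex 2.39 2.202 3.307
vertex 0.587 2.933 2.844
endloop
endfacet
facet normal -0.408 -0.897 0.171
outer loop
vertex 1.995 1.332 3.473
vertex 0.192 2.063 3.01
vertex 2.313 0.787 1.376
endloop
endfacet
facet normal -0.145 0.249 0.958
outer loop
vertex 1.995 1.332 3.473
vertex 2.39 2.202 3.307
vertex 0.192 2.063 3.01
endloop
endfacet
facet normal 0.408 0.897 -0.171
outer loop
vertex 0.587 2.933 2.844
vertex 2.39 2.202 3.307
vertex 0.905 2.388 0.747
endloop
endfacet
facet normal 0.145 -0.249 -0.958
outer loop
vertex 2.708 1.657 1.21
vertex 2.313 0.787 1.376
vertex 0.905 2.388 0.747
endloop
endfacet
facet normal 0.408 0.897 -0.171
outer loop
vertex 0.905 2.388 0.747
vertex 2.39 2.202 3.307
vertex 2.708 1.657 1.21
endloop
endfacet
facet normal 0.902 -0.365 0.232
outer loop
vertex 2.708 1.657 1.21
vertex 1.995 1.332 3.473
vertex 2.313 0.787 1.376
endloop
endfacet
facet normal 0.902 -0.365 0.232
outer loop
vertex 2.39 2.202 3.307
vertex 1.995 1.332 3.473
vertex 2.708 1.657 1.21
endloop
endfacet

endsolid
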